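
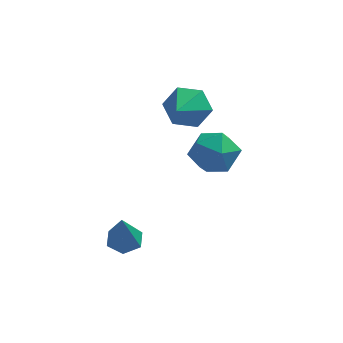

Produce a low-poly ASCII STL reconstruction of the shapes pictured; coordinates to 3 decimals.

solid 
facet normal 0.140 0.890 -0.434
outer loop
vertex 1.84 2.623 1.905
vertex 1.425 3.025 2.595
vertex 2.316 2.896 2.618
endloop
endfacet
facet normal 0.656 -0.738 -0.156
outer loop
vertex 1.84 2.623 1.905
vertex 2.316 2.896 2.618
vertex 1.235 1.815 3.185
endloop
endfacet
facet normal 0.140 0.890 -0.434
outer loop
vertex 2.316 2.896 2.618
vertex 1.425 3.025 2.595
vertex 1.901 3.298 3.308
endloop
endfacet
facet normal 0.690 -0.362 0.626
outer loop
vertex 2.316 2.896 2.618
vertex 1.901 3.298 3.308
vertex 1.235 1.815 3.185
endloop
endfacet
facet normal 0.140 0.890 -0.434
outer loop
vertex 1.901 3.298 3.308
vertex 1.425 3.025 2.595
vertex 1.011 3.427 3.285
endloop
endfacet
facet normal -0.035 -0.067 0.997
outer loop
vertex 1.901 3.298 3.308
vertex 1.011 3.427 3.285
vertex 1.235 1.815 3.185
endloop
endfacet
facet normal 0.140 0.890 -0.434
outer loop
vertex 1.011 3.427 3.285
vertex 1.425 3.025 2.595
vertex 0.535 3.154 2.572
endloop
endfacet
facet normal -0.796 -0.147 0.588
outer loop
vertex 1.011 3.427 3.285
vertex 0.535 3.154 2.572
vertex 1.235 1.815 3.185
endloop
endfacet
facet normal 0.140 0.890 -0.434
outer loop
vertex 0.535 3.154 2.572
vertex 1.425 3.025 2.595
vertex 0.95 2.752 1.881
endloop
endfacet
facet normal -0.830 -0.523 -0.194
outer loop
vertex 0.535 3.154 2.572
vertex 0.95 2.752 1.881
vertex 1.235 1.815 3.185
endloop
endfacet
facet normal 0.141 0.890 -0.434
outer loop
vertex 0.95 2.752 1.881
vertex 1.425 3.025 2.595
vertex 1.84 2.623 1.905
endloop
endfacet
facet normal -0.103 -0.818 -0.565
outer loop
vertex 0.95 2.752 1.881
vertex 1.84 2.623 1.905
vertex 1.235 1.815 3.185
endloop
endfacet
facet normal -0.226 0.971 0.075
outer loop
vertex 1.99 3.991 -0.294
vertex 1.782 3.866 0.697
vertex 2.727 4.109 0.401
endloop
endfacet
facet normal 0.267 0.863 -0.430
outer loop
vertex 1.99 3.991 -0.294
vertex 2.727 4.109 0.401
vertex 2.921 3.615 -0.47
endloop
endfacet
facet normal -0.006 0.412 -0.911
outer loop
vertex 1.99 3.991 -0.294
vertex 2.921 3.615 -0.47
vertex 2.095 3.067 -0.713
endloop
endfacet
facet normal -0.668 0.243 -0.704
outer loop
vertex 1.99 3.991 -0.294
vertex 2.095 3.067 -0.713
vertex 1.391 3.223 0.009
endloop
endfacet
facet normal -0.803 0.589 -0.094
outer loop
vertex 1.99 3.991 -0.294
vertex 1.391 3.223 0.009
vertex 1.782 3.866 0.697
endloop
endfacet
facet normal 0.829 0.545 -0.125
outer loop
vertex 2.921 3.615 -0.47
vertex 2.727 4.109 0.401
vertex 3.289 3.257 0.411
endloop
endfacet
facet normal 0.031 0.721 0.692
outer loop
vertex 2.727 4.109 0.401
vertex 1.782 3.866 0.697
vertex 2.585 3.413 1.133
endloop
endfacet
facet normal -0.903 0.101 0.418
outer loop
vertex 1.782 3.866 0.697
vertex 1.391 3.223 0.009
vertex 1.759 2.865 0.89
endloop
endfacet
facet normal -0.684 -0.458 -0.568
outer loop
vertex 1.391 3.223 0.009
vertex 2.095 3.067 -0.713
vertex 1.953 2.371 0.019
endloop
endfacet
facet normal 0.387 -0.183 -0.904
outer loop
vertex 2.095 3.067 -0.713
vertex 2.921 3.615 -0.47
vertex 2.898 2.614 -0.277
endloop
endfacet
facet normal 0.668 -0.243 0.704
outer loop
vertex 2.69 2.489 0.714
vertex 3.289 3.257 0.411
vertex 2.585 3.413 1.133
endloop
endfacet
facet normal 0.006 -0.412 0.911
outer loop
vertex 2.69 2.489 0.714
vertex 2.585 3.413 1.133
vertex 1.759 2.865 0.89
endloop
endfacet
facet normal -0.267 -0.863 0.430
outer loop
vertex 2.69 2.489 0.714
vertex 1.759 2.865 0.89
vertex 1.953 2.371 0.019
endloop
endfacet
facet normal 0.226 -0.971 -0.075
outer loop
vertex 2.69 2.489 0.714
vertex 1.953 2.371 0.019
vertex 2.898 2.614 -0.277
endloop
endfacet
facet normal 0.803 -0.589 0.094
outer loop
vertex 2.69 2.489 0.714
vertex 2.898 2.614 -0.277
vertex 3.289 3.257 0.411
endloop
endfacet
facet normal 0.684 0.458 0.568
outer loop
vertex 2.585 3.413 1.133
vertex 3.289 3.257 0.411
vertex 2.727 4.109 0.401
endloop
endfacet
facet normal -0.387 0.183 0.904
outer loop
vertex 1.759 2.865 0.89
vertex 2.585 3.413 1.133
vertex 1.782 3.866 0.697
endloop
endfacet
facet normal -0.829 -0.545 0.125
outer loop
vertex 1.953 2.371 0.019
vertex 1.759 2.865 0.89
vertex 1.391 3.223 0.009
endloop
endfacet
facet normal -0.031 -0.721 -0.692
outer loop
vertex 2.898 2.614 -0.277
vertex 1.953 2.371 0.019
vertex 2.095 3.067 -0.713
endloop
endfacet
facet normal 0.903 -0.101 -0.418
outer loop
vertex 3.289 3.257 0.411
vertex 2.898 2.614 -0.277
vertex 2.921 3.615 -0.47
endloop
endfacet
facet normal -0.033 0.420 -0.907
outer loop
vertex 0.446 -0.464 -1.405
vertex -0.089 -0.806 -1.544
vertex -0.141 -0.219 -1.27
endloop
endfacet
facet normal 0.418 0.655 0.630
outer loop
vertex 0.446 -0.464 -1.405
vertex -0.141 -0.219 -1.27
vertex -0.031 -1.534 0.024
endloop
endfacet
facet normal -0.035 0.420 -0.907
outer loop
vertex -0.141 -0.219 -1.27
vertex -0.089 -0.806 -1.544
vertex -0.676 -0.561 -1.408
endloop
endfacet
facet normal -0.528 0.573 0.627
outer loop
vertex -0.141 -0.219 -1.27
vertex -0.676 -0.561 -1.408
vertex -0.031 -1.534 0.024
endloop
endfacet
facet normal -0.034 0.422 -0.906
outer loop
vertex -0.676 -0.561 -1.408
vertex -0.089 -0.806 -1.544
vertex -0.624 -1.148 -1.683
endloop
endfacet
facet normal -0.937 -0.213 0.277
outer loop
vertex -0.676 -0.561 -1.408
vertex -0.624 -1.148 -1.683
vertex -0.031 -1.534 0.024
endloop
endfacet
facet normal -0.034 0.422 -0.906
outer loop
vertex -0.624 -1.148 -1.683
vertex -0.089 -0.806 -1.544
vertex -0.038 -1.393 -1.819
endloop
endfacet
facet normal -0.398 -0.915 -0.068
outer loop
vertex -0.624 -1.148 -1.683
vertex -0.038 -1.393 -1.819
vertex -0.031 -1.534 0.024
endloop
endfacet
facet normal -0.034 0.422 -0.906
outer loop
vertex -0.038 -1.393 -1.819
vertex -0.089 -0.806 -1.544
vertex 0.497 -1.051 -1.68
endloop
endfacet
facet normal 0.550 -0.833 -0.066
outer loop
vertex -0.038 -1.393 -1.819
vertex 0.497 -1.051 -1.68
vertex -0.031 -1.534 0.024
endloop
endfacet
facet normal -0.034 0.422 -0.906
outer loop
vertex 0.497 -1.051 -1.68
vertex -0.089 -0.806 -1.544
vertex 0.446 -0.464 -1.405
endloop
endfacet
facet normal 0.958 -0.049 0.283
outer loop
vertex 0.497 -1.051 -1.68
vertex 0.446 -0.464 -1.405
vertex -0.031 -1.534 0.024
endloop
endfacet

endsolid


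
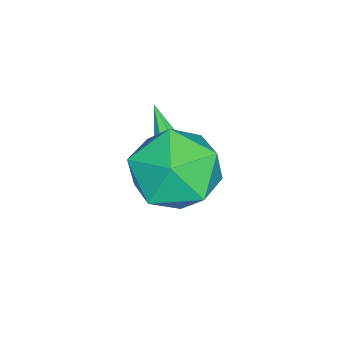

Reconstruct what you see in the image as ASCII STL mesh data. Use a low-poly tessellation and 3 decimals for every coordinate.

solid 
facet normal 0.278 0.403 -0.872
outer loop
vertex 2.336 -3.675 0.731
vertex 1.994 -3.253 0.817
vertex 2.522 -3.302 0.963
endloop
endfacet
facet normal 0.773 -0.565 0.288
outer loop
vertex 2.336 -3.675 0.731
vertex 2.522 -3.302 0.963
vertex 1.486 -3.987 2.403
endloop
endfacet
facet normal 0.278 0.403 -0.872
outer loop
vertex 2.522 -3.302 0.963
vertex 1.994 -3.253 0.817
vertex 2.31 -2.892 1.085
endloop
endfacet
facet normal 0.748 0.199 0.633
outer loop
vertex 2.522 -3.302 0.963
vertex 2.31 -2.892 1.085
vertex 1.486 -3.987 2.403
endloop
endfacet
facet normal 0.279 0.403 -0.872
outer loop
vertex 2.31 -2.892 1.085
vertex 1.994 -3.253 0.817
vertex 1.86 -2.754 1.005
endloop
endfacet
facet normal 0.105 0.732 0.673
outer loop
vertex 2.31 -2.892 1.085
vertex 1.86 -2.754 1.005
vertex 1.486 -3.987 2.403
endloop
endfacet
facet normal 0.279 0.403 -0.871
outer loop
vertex 1.86 -2.754 1.005
vertex 1.994 -3.253 0.817
vertex 1.511 -2.992 0.783
endloop
endfacet
facet normal -0.674 0.634 0.379
outer loop
vertex 1.86 -2.754 1.005
vertex 1.511 -2.992 0.783
vertex 1.486 -3.987 2.403
endloop
endfacet
facet normal 0.279 0.402 -0.872
outer loop
vertex 1.511 -2.992 0.783
vertex 1.994 -3.253 0.817
vertex 1.526 -3.427 0.587
endloop
endfacet
facet normal -0.999 -0.022 -0.029
outer loop
vertex 1.511 -2.992 0.783
vertex 1.526 -3.427 0.587
vertex 1.486 -3.987 2.403
endloop
endfacet
facet normal 0.279 0.403 -0.872
outer loop
vertex 1.526 -3.427 0.587
vertex 1.994 -3.253 0.817
vertex 1.893 -3.731 0.564
endloop
endfacet
facet normal -0.628 -0.740 -0.242
outer loop
vertex 1.526 -3.427 0.587
vertex 1.893 -3.731 0.564
vertex 1.486 -3.987 2.403
endloop
endfacet
facet normal 0.278 0.403 -0.872
outer loop
vertex 1.893 -3.731 0.564
vertex 1.994 -3.253 0.817
vertex 2.336 -3.675 0.731
endloop
endfacet
facet normal 0.162 -0.982 -0.101
outer loop
vertex 1.893 -3.731 0.564
vertex 2.336 -3.675 0.731
vertex 1.486 -3.987 2.403
endloop
endfacet
facet normal -0.572 0.327 0.752
outer loop
vertex 2.873 -2.512 3.089
vertex 3.554 -2.93 3.789
vertex 3.684 -1.931 3.453
endloop
endfacet
facet normal -0.626 0.758 0.185
outer loop
vertex 2.873 -2.512 3.089
vertex 3.684 -1.931 3.453
vertex 3.424 -1.894 2.424
endloop
endfacet
facet normal -0.855 0.367 -0.367
outer loop
vertex 2.873 -2.512 3.089
vertex 3.424 -1.894 2.424
vertex 3.134 -2.87 2.123
endloop
endfacet
facet normal -0.942 -0.304 -0.142
outer loop
vertex 2.873 -2.512 3.089
vertex 3.134 -2.87 2.123
vertex 3.214 -3.511 2.967
endloop
endfacet
facet normal -0.767 -0.329 0.550
outer loop
vertex 2.873 -2.512 3.089
vertex 3.214 -3.511 2.967
vertex 3.554 -2.93 3.789
endloop
endfacet
facet normal 0.026 0.999 0.029
outer loop
vertex 3.424 -1.894 2.424
vertex 3.684 -1.931 3.453
vertex 4.446 -1.929 2.713
endloop
endfacet
facet normal 0.113 0.303 0.946
outer loop
vertex 3.684 -1.931 3.453
vertex 3.554 -2.93 3.789
vertex 4.526 -2.57 3.557
endloop
endfacet
facet normal -0.201 -0.759 0.620
outer loop
vertex 3.554 -2.93 3.789
vertex 3.214 -3.511 2.967
vertex 4.236 -3.546 3.256
endloop
endfacet
facet normal -0.484 -0.719 -0.500
outer loop
vertex 3.214 -3.511 2.967
vertex 3.134 -2.87 2.123
vertex 3.976 -3.509 2.227
endloop
endfacet
facet normal -0.343 0.368 -0.864
outer loop
vertex 3.134 -2.87 2.123
vertex 3.424 -1.894 2.424
vertex 4.106 -2.51 1.891
endloop
endfacet
facet normal 0.942 0.304 0.142
outer loop
vertex 4.787 -2.928 2.591
vertex 4.446 -1.929 2.713
vertex 4.526 -2.57 3.557
endloop
endfacet
facet normal 0.855 -0.367 0.367
outer loop
vertex 4.787 -2.928 2.591
vertex 4.526 -2.57 3.557
vertex 4.236 -3.546 3.256
endloop
endfacet
facet normal 0.626 -0.758 -0.185
outer loop
vertex 4.787 -2.928 2.591
vertex 4.236 -3.546 3.256
vertex 3.976 -3.509 2.227
endloop
endfacet
facet normal 0.572 -0.327 -0.752
outer loop
vertex 4.787 -2.928 2.591
vertex 3.976 -3.509 2.227
vertex 4.106 -2.51 1.891
endloop
endfacet
facet normal 0.767 0.329 -0.550
outer loop
vertex 4.787 -2.928 2.591
vertex 4.106 -2.51 1.891
vertex 4.446 -1.929 2.713
endloop
endfacet
facet normal 0.484 0.719 0.500
outer loop
vertex 4.526 -2.57 3.557
vertex 4.446 -1.929 2.713
vertex 3.684 -1.931 3.453
endloop
endfacet
facet normal 0.343 -0.368 0.864
outer loop
vertex 4.236 -3.546 3.256
vertex 4.526 -2.57 3.557
vertex 3.554 -2.93 3.789
endloop
endfacet
facet normal -0.026 -0.999 -0.029
outer loop
vertex 3.976 -3.509 2.227
vertex 4.236 -3.546 3.256
vertex 3.214 -3.511 2.967
endloop
endfacet
facet normal -0.113 -0.303 -0.946
outer loop
vertex 4.106 -2.51 1.891
vertex 3.976 -3.509 2.227
vertex 3.134 -2.87 2.123
endloop
endfacet
facet normal 0.201 0.759 -0.620
outer loop
vertex 4.446 -1.929 2.713
vertex 4.106 -2.51 1.891
vertex 3.424 -1.894 2.424
endloop
endfacet

endsolid


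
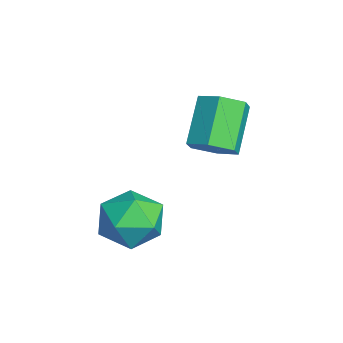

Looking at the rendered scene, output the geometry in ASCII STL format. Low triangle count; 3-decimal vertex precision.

solid 
facet normal -0.313 0.926 -0.210
outer loop
vertex -1.912 1.279 -0.439
vertex -2.62 1.082 -0.254
vertex -2.153 1.359 0.274
endloop
endfacet
facet normal 0.365 0.931 0.019
outer loop
vertex -1.912 1.279 -0.439
vertex -2.153 1.359 0.274
vertex -1.459 1.09 0.137
endloop
endfacet
facet normal 0.747 0.516 -0.418
outer loop
vertex -1.912 1.279 -0.439
vertex -1.459 1.09 0.137
vertex -1.496 0.647 -0.476
endloop
endfacet
facet normal 0.307 0.256 -0.916
outer loop
vertex -1.912 1.279 -0.439
vertex -1.496 0.647 -0.476
vertex -2.214 0.643 -0.718
endloop
endfacet
facet normal -0.348 0.510 -0.787
outer loop
vertex -1.912 1.279 -0.439
vertex -2.214 0.643 -0.718
vertex -2.62 1.082 -0.254
endloop
endfacet
facet normal 0.380 0.639 0.669
outer loop
vertex -1.459 1.09 0.137
vertex -2.153 1.359 0.274
vertex -1.886 0.777 0.678
endloop
endfacet
facet normal -0.714 0.633 0.300
outer loop
vertex -2.153 1.359 0.274
vertex -2.62 1.082 -0.254
vertex -2.604 0.773 0.436
endloop
endfacet
facet normal -0.772 -0.043 -0.634
outer loop
vertex -2.62 1.082 -0.254
vertex -2.214 0.643 -0.718
vertex -2.641 0.33 -0.177
endloop
endfacet
facet normal 0.287 -0.454 -0.844
outer loop
vertex -2.214 0.643 -0.718
vertex -1.496 0.647 -0.476
vertex -1.947 0.061 -0.314
endloop
endfacet
facet normal 0.999 -0.032 -0.037
outer loop
vertex -1.496 0.647 -0.476
vertex -1.459 1.09 0.137
vertex -1.48 0.338 0.214
endloop
endfacet
facet normal -0.307 -0.256 0.916
outer loop
vertex -2.188 0.141 0.399
vertex -1.886 0.777 0.678
vertex -2.604 0.773 0.436
endloop
endfacet
facet normal -0.747 -0.516 0.418
outer loop
vertex -2.188 0.141 0.399
vertex -2.604 0.773 0.436
vertex -2.641 0.33 -0.177
endloop
endfacet
facet normal -0.365 -0.931 -0.019
outer loop
vertex -2.188 0.141 0.399
vertex -2.641 0.33 -0.177
vertex -1.947 0.061 -0.314
endloop
endfacet
facet normal 0.313 -0.926 0.210
outer loop
vertex -2.188 0.141 0.399
vertex -1.947 0.061 -0.314
vertex -1.48 0.338 0.214
endloop
endfacet
facet normal 0.348 -0.510 0.787
outer loop
vertex -2.188 0.141 0.399
vertex -1.48 0.338 0.214
vertex -1.886 0.777 0.678
endloop
endfacet
facet normal -0.287 0.454 0.844
outer loop
vertex -2.604 0.773 0.436
vertex -1.886 0.777 0.678
vertex -2.153 1.359 0.274
endloop
endfacet
facet normal -0.999 0.032 0.037
outer loop
vertex -2.641 0.33 -0.177
vertex -2.604 0.773 0.436
vertex -2.62 1.082 -0.254
endloop
endfacet
facet normal -0.380 -0.639 -0.669
outer loop
vertex -1.947 0.061 -0.314
vertex -2.641 0.33 -0.177
vertex -2.214 0.643 -0.718
endloop
endfacet
facet normal 0.714 -0.633 -0.300
outer loop
vertex -1.48 0.338 0.214
vertex -1.947 0.061 -0.314
vertex -1.496 0.647 -0.476
endloop
endfacet
facet normal 0.772 0.043 0.634
outer loop
vertex -1.886 0.777 0.678
vertex -1.48 0.338 0.214
vertex -1.459 1.09 0.137
endloop
endfacet
facet normal 0.640 -0.288 -0.712
outer loop
vertex -2.87 2.35 1.442
vertex -3.246 2.503 1.042
vertex -2.864 2.88 1.233
endloop
endfacet
facet normal 0.768 0.227 0.599
outer loop
vertex -2.87 2.35 1.442
vertex -2.864 2.88 1.233
vertex -3.658 2.704 2.318
endloop
endfacet
facet normal 0.768 0.227 0.599
outer loop
vertex -3.658 2.704 2.318
vertex -2.864 2.88 1.233
vertex -3.652 3.234 2.109
endloop
endfacet
facet normal -0.640 0.288 0.712
outer loop
vertex -3.658 2.704 2.318
vertex -3.652 3.234 2.109
vertex -4.034 2.857 1.918
endloop
endfacet
facet normal 0.640 -0.288 -0.712
outer loop
vertex -2.864 2.88 1.233
vertex -3.246 2.503 1.042
vertex -3.24 3.033 0.833
endloop
endfacet
facet normal 0.393 0.919 -0.018
outer loop
vertex -2.864 2.88 1.233
vertex -3.24 3.033 0.833
vertex -3.652 3.234 2.109
endloop
endfacet
facet normal 0.393 0.919 -0.018
outer loop
vertex -3.652 3.234 2.109
vertex -3.24 3.033 0.833
vertex -4.028 3.387 1.709
endloop
endfacet
facet normal -0.640 0.288 0.712
outer loop
vertex -3.652 3.234 2.109
vertex -4.028 3.387 1.709
vertex -4.034 2.857 1.918
endloop
endfacet
facet normal 0.640 -0.288 -0.712
outer loop
vertex -3.24 3.033 0.833
vertex -3.246 2.503 1.042
vertex -3.622 2.656 0.642
endloop
endfacet
facet normal -0.375 0.692 -0.617
outer loop
vertex -3.24 3.033 0.833
vertex -3.622 2.656 0.642
vertex -4.028 3.387 1.709
endloop
endfacet
facet normal -0.375 0.692 -0.617
outer loop
vertex -4.028 3.387 1.709
vertex -3.622 2.656 0.642
vertex -4.41 3.01 1.518
endloop
endfacet
facet normal -0.640 0.288 0.712
outer loop
vertex -4.028 3.387 1.709
vertex -4.41 3.01 1.518
vertex -4.034 2.857 1.918
endloop
endfacet
facet normal 0.640 -0.288 -0.712
outer loop
vertex -3.622 2.656 0.642
vertex -3.246 2.503 1.042
vertex -3.628 2.126 0.851
endloop
endfacet
facet normal -0.768 -0.227 -0.599
outer loop
vertex -3.622 2.656 0.642
vertex -3.628 2.126 0.851
vertex -4.41 3.01 1.518
endloop
endfacet
facet normal -0.768 -0.227 -0.599
outer loop
vertex -4.41 3.01 1.518
vertex -3.628 2.126 0.851
vertex -4.416 2.48 1.727
endloop
endfacet
facet normal -0.640 0.288 0.712
outer loop
vertex -4.41 3.01 1.518
vertex -4.416 2.48 1.727
vertex -4.034 2.857 1.918
endloop
endfacet
facet normal 0.640 -0.288 -0.712
outer loop
vertex -3.628 2.126 0.851
vertex -3.246 2.503 1.042
vertex -3.252 1.973 1.251
endloop
endfacet
facet normal -0.393 -0.919 0.018
outer loop
vertex -3.628 2.126 0.851
vertex -3.252 1.973 1.251
vertex -4.416 2.48 1.727
endloop
endfacet
facet normal -0.393 -0.919 0.018
outer loop
vertex -4.416 2.48 1.727
vertex -3.252 1.973 1.251
vertex -4.04 2.327 2.127
endloop
endfacet
facet normal -0.640 0.288 0.712
outer loop
vertex -4.416 2.48 1.727
vertex -4.04 2.327 2.127
vertex -4.034 2.857 1.918
endloop
endfacet
facet normal 0.640 -0.288 -0.712
outer loop
vertex -3.252 1.973 1.251
vertex -3.246 2.503 1.042
vertex -2.87 2.35 1.442
endloop
endfacet
facet normal 0.375 -0.692 0.617
outer loop
vertex -3.252 1.973 1.251
vertex -2.87 2.35 1.442
vertex -4.04 2.327 2.127
endloop
endfacet
facet normal 0.375 -0.692 0.617
outer loop
vertex -4.04 2.327 2.127
vertex -2.87 2.35 1.442
vertex -3.658 2.704 2.318
endloop
endfacet
facet normal -0.640 0.288 0.712
outer loop
vertex -4.04 2.327 2.127
vertex -3.658 2.704 2.318
vertex -4.034 2.857 1.918
endloop
endfacet

endsolid


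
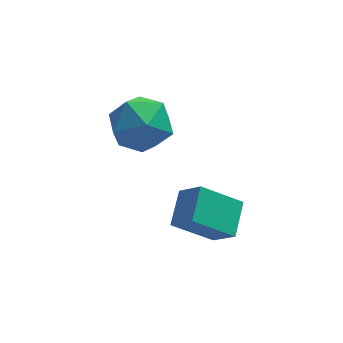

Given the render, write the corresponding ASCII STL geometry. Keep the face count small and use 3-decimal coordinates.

solid 
facet normal -0.318 -0.912 0.258
outer loop
vertex -4.543 -0.466 -0.112
vertex -3.742 -0.913 -0.706
vertex -3.573 -0.674 0.348
endloop
endfacet
facet normal -0.460 -0.438 0.772
outer loop
vertex -4.543 -0.466 -0.112
vertex -3.573 -0.674 0.348
vertex -4.093 0.262 0.569
endloop
endfacet
facet normal -0.867 0.075 0.493
outer loop
vertex -4.543 -0.466 -0.112
vertex -4.093 0.262 0.569
vertex -4.584 0.601 -0.347
endloop
endfacet
facet normal -0.977 -0.081 -0.196
outer loop
vertex -4.543 -0.466 -0.112
vertex -4.584 0.601 -0.347
vertex -4.366 -0.125 -1.136
endloop
endfacet
facet normal -0.638 -0.691 -0.340
outer loop
vertex -4.543 -0.466 -0.112
vertex -4.366 -0.125 -1.136
vertex -3.742 -0.913 -0.706
endloop
endfacet
facet normal 0.157 -0.143 0.977
outer loop
vertex -4.093 0.262 0.569
vertex -3.573 -0.674 0.348
vertex -3.014 0.265 0.396
endloop
endfacet
facet normal 0.387 -0.911 0.144
outer loop
vertex -3.573 -0.674 0.348
vertex -3.742 -0.913 -0.706
vertex -2.796 -0.461 -0.393
endloop
endfacet
facet normal -0.130 -0.553 -0.823
outer loop
vertex -3.742 -0.913 -0.706
vertex -4.366 -0.125 -1.136
vertex -3.287 -0.122 -1.309
endloop
endfacet
facet normal -0.681 0.435 -0.589
outer loop
vertex -4.366 -0.125 -1.136
vertex -4.584 0.601 -0.347
vertex -3.807 0.814 -1.088
endloop
endfacet
facet normal -0.502 0.688 0.524
outer loop
vertex -4.584 0.601 -0.347
vertex -4.093 0.262 0.569
vertex -3.638 1.053 -0.034
endloop
endfacet
facet normal 0.977 0.081 0.196
outer loop
vertex -2.837 0.606 -0.628
vertex -3.014 0.265 0.396
vertex -2.796 -0.461 -0.393
endloop
endfacet
facet normal 0.867 -0.075 -0.493
outer loop
vertex -2.837 0.606 -0.628
vertex -2.796 -0.461 -0.393
vertex -3.287 -0.122 -1.309
endloop
endfacet
facet normal 0.460 0.438 -0.772
outer loop
vertex -2.837 0.606 -0.628
vertex -3.287 -0.122 -1.309
vertex -3.807 0.814 -1.088
endloop
endfacet
facet normal 0.318 0.912 -0.258
outer loop
vertex -2.837 0.606 -0.628
vertex -3.807 0.814 -1.088
vertex -3.638 1.053 -0.034
endloop
endfacet
facet normal 0.638 0.691 0.340
outer loop
vertex -2.837 0.606 -0.628
vertex -3.638 1.053 -0.034
vertex -3.014 0.265 0.396
endloop
endfacet
facet normal 0.681 -0.435 0.589
outer loop
vertex -2.796 -0.461 -0.393
vertex -3.014 0.265 0.396
vertex -3.573 -0.674 0.348
endloop
endfacet
facet normal 0.502 -0.688 -0.524
outer loop
vertex -3.287 -0.122 -1.309
vertex -2.796 -0.461 -0.393
vertex -3.742 -0.913 -0.706
endloop
endfacet
facet normal -0.157 0.143 -0.977
outer loop
vertex -3.807 0.814 -1.088
vertex -3.287 -0.122 -1.309
vertex -4.366 -0.125 -1.136
endloop
endfacet
facet normal -0.387 0.911 -0.144
outer loop
vertex -3.638 1.053 -0.034
vertex -3.807 0.814 -1.088
vertex -4.584 0.601 -0.347
endloop
endfacet
facet normal 0.130 0.553 0.823
outer loop
vertex -3.014 0.265 0.396
vertex -3.638 1.053 -0.034
vertex -4.093 0.262 0.569
endloop
endfacet
facet normal -0.518 0.491 -0.701
outer loop
vertex -2.807 -2.202 -1.31
vertex -1.589 -2.216 -2.219
vertex -3.164 -3.239 -1.772
endloop
endfacet
facet normal -0.802 0.010 0.597
outer loop
vertex -2.611 -3.764 -1.021
vertex -2.807 -2.202 -1.31
vertex -3.164 -3.239 -1.772
endloop
endfacet
facet normal -0.518 0.491 -0.701
outer loop
vertex -3.164 -3.239 -1.772
vertex -1.589 -2.216 -2.219
vertex -1.946 -3.253 -2.681
endloop
endfacet
facet normal -0.300 -0.871 -0.388
outer loop
vertex -1.946 -3.253 -2.681
vertex -2.611 -3.764 -1.021
vertex -3.164 -3.239 -1.772
endloop
endfacet
facet normal 0.300 0.871 0.388
outer loop
vertex -2.807 -2.202 -1.31
vertex -1.036 -2.741 -1.468
vertex -1.589 -2.216 -2.219
endloop
endfacet
facet normal -0.802 0.010 0.597
outer loop
vertex -2.254 -2.727 -0.559
vertex -2.807 -2.202 -1.31
vertex -2.611 -3.764 -1.021
endloop
endfacet
facet normal 0.300 0.871 0.388
outer loop
vertex -2.254 -2.727 -0.559
vertex -1.036 -2.741 -1.468
vertex -2.807 -2.202 -1.31
endloop
endfacet
facet normal 0.802 -0.010 -0.597
outer loop
vertex -1.589 -2.216 -2.219
vertex -1.036 -2.741 -1.468
vertex -1.946 -3.253 -2.681
endloop
endfacet
facet normal -0.300 -0.871 -0.388
outer loop
vertex -1.393 -3.778 -1.93
vertex -2.611 -3.764 -1.021
vertex -1.946 -3.253 -2.681
endloop
endfacet
facet normal 0.802 -0.010 -0.597
outer loop
vertex -1.946 -3.253 -2.681
vertex -1.036 -2.741 -1.468
vertex -1.393 -3.778 -1.93
endloop
endfacet
facet normal 0.518 -0.491 0.701
outer loop
vertex -1.393 -3.778 -1.93
vertex -2.254 -2.727 -0.559
vertex -2.611 -3.764 -1.021
endloop
endfacet
facet normal 0.518 -0.491 0.701
outer loop
vertex -1.036 -2.741 -1.468
vertex -2.254 -2.727 -0.559
vertex -1.393 -3.778 -1.93
endloop
endfacet

endsolid


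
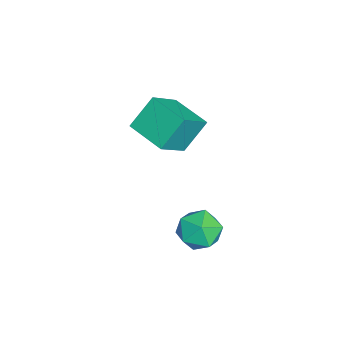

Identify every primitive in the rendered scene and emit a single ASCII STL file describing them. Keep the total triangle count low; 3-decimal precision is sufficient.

solid 
facet normal -0.626 0.455 -0.633
outer loop
vertex -5.201 -0.366 -0.161
vertex -3.839 1.063 -0.479
vertex -4.494 -1.354 -1.57
endloop
endfacet
facet normal -0.681 -0.715 0.159
outer loop
vertex -3.161 -2.323 -0.221
vertex -5.201 -0.366 -0.161
vertex -4.494 -1.354 -1.57
endloop
endfacet
facet normal -0.626 0.455 -0.633
outer loop
vertex -4.494 -1.354 -1.57
vertex -3.839 1.063 -0.479
vertex -3.132 0.076 -1.888
endloop
endfacet
facet normal 0.381 -0.531 -0.757
outer loop
vertex -3.132 0.076 -1.888
vertex -3.161 -2.323 -0.221
vertex -4.494 -1.354 -1.57
endloop
endfacet
facet normal -0.380 0.531 0.757
outer loop
vertex -5.201 -0.366 -0.161
vertex -2.506 0.094 0.87
vertex -3.839 1.063 -0.479
endloop
endfacet
facet normal -0.681 -0.715 0.159
outer loop
vertex -3.868 -1.336 1.188
vertex -5.201 -0.366 -0.161
vertex -3.161 -2.323 -0.221
endloop
endfacet
facet normal -0.380 0.531 0.757
outer loop
vertex -3.868 -1.336 1.188
vertex -2.506 0.094 0.87
vertex -5.201 -0.366 -0.161
endloop
endfacet
facet normal 0.681 0.715 -0.159
outer loop
vertex -3.839 1.063 -0.479
vertex -2.506 0.094 0.87
vertex -3.132 0.076 -1.888
endloop
endfacet
facet normal 0.380 -0.531 -0.757
outer loop
vertex -1.799 -0.894 -0.539
vertex -3.161 -2.323 -0.221
vertex -3.132 0.076 -1.888
endloop
endfacet
facet normal 0.681 0.715 -0.159
outer loop
vertex -3.132 0.076 -1.888
vertex -2.506 0.094 0.87
vertex -1.799 -0.894 -0.539
endloop
endfacet
facet normal 0.626 -0.456 0.633
outer loop
vertex -1.799 -0.894 -0.539
vertex -3.868 -1.336 1.188
vertex -3.161 -2.323 -0.221
endloop
endfacet
facet normal 0.626 -0.455 0.633
outer loop
vertex -2.506 0.094 0.87
vertex -3.868 -1.336 1.188
vertex -1.799 -0.894 -0.539
endloop
endfacet
facet normal -0.887 0.174 0.429
outer loop
vertex 0.237 1.515 -3.384
vertex 0.127 0.397 -3.158
vertex 0.631 1.088 -2.396
endloop
endfacet
facet normal -0.456 0.736 0.500
outer loop
vertex 0.237 1.515 -3.384
vertex 0.631 1.088 -2.396
vertex 1.249 1.862 -2.972
endloop
endfacet
facet normal -0.264 0.952 -0.153
outer loop
vertex 0.237 1.515 -3.384
vertex 1.249 1.862 -2.972
vertex 1.128 1.648 -4.092
endloop
endfacet
facet normal -0.577 0.522 -0.628
outer loop
vertex 0.237 1.515 -3.384
vertex 1.128 1.648 -4.092
vertex 0.435 0.743 -4.207
endloop
endfacet
facet normal -0.962 0.040 -0.269
outer loop
vertex 0.237 1.515 -3.384
vertex 0.435 0.743 -4.207
vertex 0.127 0.397 -3.158
endloop
endfacet
facet normal 0.132 0.522 0.843
outer loop
vertex 1.249 1.862 -2.972
vertex 0.631 1.088 -2.396
vertex 1.765 0.957 -2.493
endloop
endfacet
facet normal -0.565 -0.389 0.727
outer loop
vertex 0.631 1.088 -2.396
vertex 0.127 0.397 -3.158
vertex 1.072 0.052 -2.608
endloop
endfacet
facet normal -0.688 -0.605 -0.401
outer loop
vertex 0.127 0.397 -3.158
vertex 0.435 0.743 -4.207
vertex 0.951 -0.162 -3.728
endloop
endfacet
facet normal -0.064 0.174 -0.983
outer loop
vertex 0.435 0.743 -4.207
vertex 1.128 1.648 -4.092
vertex 1.569 0.612 -4.304
endloop
endfacet
facet normal 0.443 0.871 -0.214
outer loop
vertex 1.128 1.648 -4.092
vertex 1.249 1.862 -2.972
vertex 2.073 1.303 -3.542
endloop
endfacet
facet normal 0.577 -0.522 0.628
outer loop
vertex 1.963 0.185 -3.316
vertex 1.765 0.957 -2.493
vertex 1.072 0.052 -2.608
endloop
endfacet
facet normal 0.264 -0.952 0.153
outer loop
vertex 1.963 0.185 -3.316
vertex 1.072 0.052 -2.608
vertex 0.951 -0.162 -3.728
endloop
endfacet
facet normal 0.456 -0.736 -0.500
outer loop
vertex 1.963 0.185 -3.316
vertex 0.951 -0.162 -3.728
vertex 1.569 0.612 -4.304
endloop
endfacet
facet normal 0.887 -0.174 -0.429
outer loop
vertex 1.963 0.185 -3.316
vertex 1.569 0.612 -4.304
vertex 2.073 1.303 -3.542
endloop
endfacet
facet normal 0.962 -0.040 0.269
outer loop
vertex 1.963 0.185 -3.316
vertex 2.073 1.303 -3.542
vertex 1.765 0.957 -2.493
endloop
endfacet
facet normal 0.064 -0.174 0.983
outer loop
vertex 1.072 0.052 -2.608
vertex 1.765 0.957 -2.493
vertex 0.631 1.088 -2.396
endloop
endfacet
facet normal -0.443 -0.871 0.214
outer loop
vertex 0.951 -0.162 -3.728
vertex 1.072 0.052 -2.608
vertex 0.127 0.397 -3.158
endloop
endfacet
facet normal -0.132 -0.522 -0.843
outer loop
vertex 1.569 0.612 -4.304
vertex 0.951 -0.162 -3.728
vertex 0.435 0.743 -4.207
endloop
endfacet
facet normal 0.565 0.389 -0.727
outer loop
vertex 2.073 1.303 -3.542
vertex 1.569 0.612 -4.304
vertex 1.128 1.648 -4.092
endloop
endfacet
facet normal 0.688 0.605 0.401
outer loop
vertex 1.765 0.957 -2.493
vertex 2.073 1.303 -3.542
vertex 1.249 1.862 -2.972
endloop
endfacet

endsolid


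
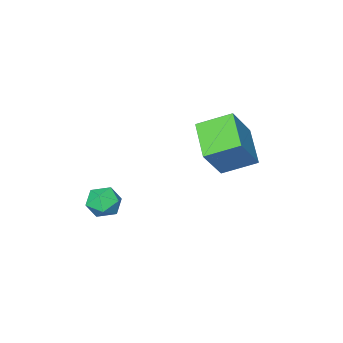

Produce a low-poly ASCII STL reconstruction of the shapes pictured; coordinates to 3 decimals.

solid 
facet normal -0.884 -0.274 0.377
outer loop
vertex 0.508 -2.284 -1.794
vertex 0.835 -3.164 -1.667
vertex 0.929 -2.52 -0.979
endloop
endfacet
facet normal -0.754 0.415 0.510
outer loop
vertex 0.508 -2.284 -1.794
vertex 0.929 -2.52 -0.979
vertex 1.115 -1.685 -1.384
endloop
endfacet
facet normal -0.657 0.745 -0.116
outer loop
vertex 0.508 -2.284 -1.794
vertex 1.115 -1.685 -1.384
vertex 1.136 -1.812 -2.321
endloop
endfacet
facet normal -0.728 0.259 -0.635
outer loop
vertex 0.508 -2.284 -1.794
vertex 1.136 -1.812 -2.321
vertex 0.963 -2.726 -2.496
endloop
endfacet
facet normal -0.868 -0.370 -0.330
outer loop
vertex 0.508 -2.284 -1.794
vertex 0.963 -2.726 -2.496
vertex 0.835 -3.164 -1.667
endloop
endfacet
facet normal -0.143 0.458 0.878
outer loop
vertex 1.115 -1.685 -1.384
vertex 0.929 -2.52 -0.979
vertex 1.817 -2.194 -1.004
endloop
endfacet
facet normal -0.355 -0.658 0.664
outer loop
vertex 0.929 -2.52 -0.979
vertex 0.835 -3.164 -1.667
vertex 1.644 -3.108 -1.179
endloop
endfacet
facet normal -0.329 -0.813 -0.480
outer loop
vertex 0.835 -3.164 -1.667
vertex 0.963 -2.726 -2.496
vertex 1.665 -3.235 -2.116
endloop
endfacet
facet normal -0.103 0.206 -0.973
outer loop
vertex 0.963 -2.726 -2.496
vertex 1.136 -1.812 -2.321
vertex 1.851 -2.4 -2.521
endloop
endfacet
facet normal 0.012 0.991 -0.134
outer loop
vertex 1.136 -1.812 -2.321
vertex 1.115 -1.685 -1.384
vertex 1.945 -1.756 -1.833
endloop
endfacet
facet normal 0.728 -0.259 0.635
outer loop
vertex 2.272 -2.636 -1.706
vertex 1.817 -2.194 -1.004
vertex 1.644 -3.108 -1.179
endloop
endfacet
facet normal 0.657 -0.745 0.116
outer loop
vertex 2.272 -2.636 -1.706
vertex 1.644 -3.108 -1.179
vertex 1.665 -3.235 -2.116
endloop
endfacet
facet normal 0.754 -0.415 -0.510
outer loop
vertex 2.272 -2.636 -1.706
vertex 1.665 -3.235 -2.116
vertex 1.851 -2.4 -2.521
endloop
endfacet
facet normal 0.884 0.274 -0.377
outer loop
vertex 2.272 -2.636 -1.706
vertex 1.851 -2.4 -2.521
vertex 1.945 -1.756 -1.833
endloop
endfacet
facet normal 0.868 0.370 0.330
outer loop
vertex 2.272 -2.636 -1.706
vertex 1.945 -1.756 -1.833
vertex 1.817 -2.194 -1.004
endloop
endfacet
facet normal 0.103 -0.206 0.973
outer loop
vertex 1.644 -3.108 -1.179
vertex 1.817 -2.194 -1.004
vertex 0.929 -2.52 -0.979
endloop
endfacet
facet normal -0.012 -0.991 0.134
outer loop
vertex 1.665 -3.235 -2.116
vertex 1.644 -3.108 -1.179
vertex 0.835 -3.164 -1.667
endloop
endfacet
facet normal 0.143 -0.458 -0.878
outer loop
vertex 1.851 -2.4 -2.521
vertex 1.665 -3.235 -2.116
vertex 0.963 -2.726 -2.496
endloop
endfacet
facet normal 0.355 0.658 -0.664
outer loop
vertex 1.945 -1.756 -1.833
vertex 1.851 -2.4 -2.521
vertex 1.136 -1.812 -2.321
endloop
endfacet
facet normal 0.329 0.813 0.480
outer loop
vertex 1.817 -2.194 -1.004
vertex 1.945 -1.756 -1.833
vertex 1.115 -1.685 -1.384
endloop
endfacet
facet normal -0.683 0.601 0.416
outer loop
vertex -2.245 2.225 4.918
vertex -1.338 3.9 3.988
vertex -3.465 1.974 3.276
endloop
endfacet
facet normal -0.427 -0.791 0.438
outer loop
vertex -2.242 0.9 2.532
vertex -2.245 2.225 4.918
vertex -3.465 1.974 3.276
endloop
endfacet
facet normal -0.683 0.600 0.416
outer loop
vertex -3.465 1.974 3.276
vertex -1.338 3.9 3.988
vertex -2.558 3.65 2.347
endloop
endfacet
facet normal -0.592 -0.122 -0.797
outer loop
vertex -2.558 3.65 2.347
vertex -2.242 0.9 2.532
vertex -3.465 1.974 3.276
endloop
endfacet
facet normal 0.592 0.122 0.797
outer loop
vertex -2.245 2.225 4.918
vertex -0.115 2.826 3.244
vertex -1.338 3.9 3.988
endloop
endfacet
facet normal -0.428 -0.790 0.438
outer loop
vertex -1.022 1.15 4.173
vertex -2.245 2.225 4.918
vertex -2.242 0.9 2.532
endloop
endfacet
facet normal 0.592 0.121 0.797
outer loop
vertex -1.022 1.15 4.173
vertex -0.115 2.826 3.244
vertex -2.245 2.225 4.918
endloop
endfacet
facet normal 0.428 0.791 -0.438
outer loop
vertex -1.338 3.9 3.988
vertex -0.115 2.826 3.244
vertex -2.558 3.65 2.347
endloop
endfacet
facet normal -0.592 -0.122 -0.797
outer loop
vertex -1.335 2.575 1.602
vertex -2.242 0.9 2.532
vertex -2.558 3.65 2.347
endloop
endfacet
facet normal 0.428 0.790 -0.439
outer loop
vertex -2.558 3.65 2.347
vertex -0.115 2.826 3.244
vertex -1.335 2.575 1.602
endloop
endfacet
facet normal 0.683 -0.601 -0.416
outer loop
vertex -1.335 2.575 1.602
vertex -1.022 1.15 4.173
vertex -2.242 0.9 2.532
endloop
endfacet
facet normal 0.683 -0.600 -0.416
outer loop
vertex -0.115 2.826 3.244
vertex -1.022 1.15 4.173
vertex -1.335 2.575 1.602
endloop
endfacet

endsolid


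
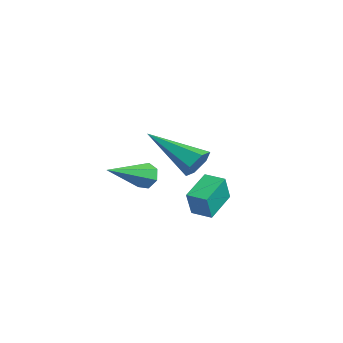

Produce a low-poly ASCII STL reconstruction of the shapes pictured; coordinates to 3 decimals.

solid 
facet normal -0.304 0.851 -0.428
outer loop
vertex -0.772 -2.284 -0.698
vertex -1.065 -2.599 -1.117
vertex -1.266 -2.404 -0.586
endloop
endfacet
facet normal 0.161 0.232 0.959
outer loop
vertex -0.772 -2.284 -0.698
vertex -1.266 -2.404 -0.586
vertex -0.455 -4.301 -0.263
endloop
endfacet
facet normal -0.305 0.851 -0.428
outer loop
vertex -1.266 -2.404 -0.586
vertex -1.065 -2.599 -1.117
vertex -1.608 -2.671 -0.873
endloop
endfacet
facet normal -0.585 -0.113 0.803
outer loop
vertex -1.266 -2.404 -0.586
vertex -1.608 -2.671 -0.873
vertex -0.455 -4.301 -0.263
endloop
endfacet
facet normal -0.304 0.852 -0.426
outer loop
vertex -1.608 -2.671 -0.873
vertex -1.065 -2.599 -1.117
vertex -1.542 -2.883 -1.344
endloop
endfacet
facet normal -0.832 -0.541 0.127
outer loop
vertex -1.608 -2.671 -0.873
vertex -1.542 -2.883 -1.344
vertex -0.455 -4.301 -0.263
endloop
endfacet
facet normal -0.304 0.852 -0.426
outer loop
vertex -1.542 -2.883 -1.344
vertex -1.065 -2.599 -1.117
vertex -1.116 -2.881 -1.644
endloop
endfacet
facet normal -0.392 -0.729 -0.562
outer loop
vertex -1.542 -2.883 -1.344
vertex -1.116 -2.881 -1.644
vertex -0.455 -4.301 -0.263
endloop
endfacet
facet normal -0.305 0.852 -0.426
outer loop
vertex -1.116 -2.881 -1.644
vertex -1.065 -2.599 -1.117
vertex -0.652 -2.666 -1.547
endloop
endfacet
facet normal 0.403 -0.535 -0.743
outer loop
vertex -1.116 -2.881 -1.644
vertex -0.652 -2.666 -1.547
vertex -0.455 -4.301 -0.263
endloop
endfacet
facet normal -0.306 0.851 -0.427
outer loop
vertex -0.652 -2.666 -1.547
vertex -1.065 -2.599 -1.117
vertex -0.499 -2.4 -1.126
endloop
endfacet
facet normal 0.954 -0.105 -0.280
outer loop
vertex -0.652 -2.666 -1.547
vertex -0.499 -2.4 -1.126
vertex -0.455 -4.301 -0.263
endloop
endfacet
facet normal -0.306 0.851 -0.426
outer loop
vertex -0.499 -2.4 -1.126
vertex -1.065 -2.599 -1.117
vertex -0.772 -2.284 -0.698
endloop
endfacet
facet normal 0.847 0.236 0.476
outer loop
vertex -0.499 -2.4 -1.126
vertex -0.772 -2.284 -0.698
vertex -0.455 -4.301 -0.263
endloop
endfacet
facet normal -0.795 -0.605 0.039
outer loop
vertex 1.923 -2.284 -0.802
vertex 1.188 -1.286 -0.293
vertex 1.628 -1.964 -1.856
endloop
endfacet
facet normal 0.549 -0.745 -0.380
outer loop
vertex 2.272 -1.474 -1.887
vertex 1.923 -2.284 -0.802
vertex 1.628 -1.964 -1.856
endloop
endfacet
facet normal -0.795 -0.605 0.039
outer loop
vertex 1.628 -1.964 -1.856
vertex 1.188 -1.286 -0.293
vertex 0.893 -0.966 -1.346
endloop
endfacet
facet normal -0.259 0.282 -0.924
outer loop
vertex 0.893 -0.966 -1.346
vertex 2.272 -1.474 -1.887
vertex 1.628 -1.964 -1.856
endloop
endfacet
facet normal 0.258 -0.281 0.924
outer loop
vertex 1.923 -2.284 -0.802
vertex 1.832 -0.796 -0.324
vertex 1.188 -1.286 -0.293
endloop
endfacet
facet normal 0.548 -0.745 -0.380
outer loop
vertex 2.567 -1.794 -0.834
vertex 1.923 -2.284 -0.802
vertex 2.272 -1.474 -1.887
endloop
endfacet
facet normal 0.260 -0.281 0.924
outer loop
vertex 2.567 -1.794 -0.834
vertex 1.832 -0.796 -0.324
vertex 1.923 -2.284 -0.802
endloop
endfacet
facet normal -0.548 0.745 0.380
outer loop
vertex 1.188 -1.286 -0.293
vertex 1.832 -0.796 -0.324
vertex 0.893 -0.966 -1.346
endloop
endfacet
facet normal -0.259 0.280 -0.924
outer loop
vertex 1.537 -0.476 -1.378
vertex 2.272 -1.474 -1.887
vertex 0.893 -0.966 -1.346
endloop
endfacet
facet normal -0.548 0.745 0.380
outer loop
vertex 0.893 -0.966 -1.346
vertex 1.832 -0.796 -0.324
vertex 1.537 -0.476 -1.378
endloop
endfacet
facet normal 0.795 0.605 -0.039
outer loop
vertex 1.537 -0.476 -1.378
vertex 2.567 -1.794 -0.834
vertex 2.272 -1.474 -1.887
endloop
endfacet
facet normal 0.795 0.605 -0.039
outer loop
vertex 1.832 -0.796 -0.324
vertex 2.567 -1.794 -0.834
vertex 1.537 -0.476 -1.378
endloop
endfacet
facet normal 0.713 0.543 -0.443
outer loop
vertex 4.058 -2.604 2.049
vertex 3.717 -2.597 1.508
vertex 3.635 -2.135 1.943
endloop
endfacet
facet normal 0.051 0.264 0.963
outer loop
vertex 4.058 -2.604 2.049
vertex 3.635 -2.135 1.943
vertex 2.163 -3.783 2.472
endloop
endfacet
facet normal 0.713 0.543 -0.443
outer loop
vertex 3.635 -2.135 1.943
vertex 3.717 -2.597 1.508
vertex 3.294 -2.129 1.401
endloop
endfacet
facet normal -0.618 0.679 0.396
outer loop
vertex 3.635 -2.135 1.943
vertex 3.294 -2.129 1.401
vertex 2.163 -3.783 2.472
endloop
endfacet
facet normal 0.713 0.543 -0.443
outer loop
vertex 3.294 -2.129 1.401
vertex 3.717 -2.597 1.508
vertex 3.376 -2.591 0.966
endloop
endfacet
facet normal -0.844 0.281 -0.457
outer loop
vertex 3.294 -2.129 1.401
vertex 3.376 -2.591 0.966
vertex 2.163 -3.783 2.472
endloop
endfacet
facet normal 0.713 0.544 -0.442
outer loop
vertex 3.376 -2.591 0.966
vertex 3.717 -2.597 1.508
vertex 3.8 -3.06 1.072
endloop
endfacet
facet normal -0.402 -0.532 -0.745
outer loop
vertex 3.376 -2.591 0.966
vertex 3.8 -3.06 1.072
vertex 2.163 -3.783 2.472
endloop
endfacet
facet normal 0.714 0.544 -0.442
outer loop
vertex 3.8 -3.06 1.072
vertex 3.717 -2.597 1.508
vertex 4.14 -3.066 1.614
endloop
endfacet
facet normal 0.266 -0.947 -0.178
outer loop
vertex 3.8 -3.06 1.072
vertex 4.14 -3.066 1.614
vertex 2.163 -3.783 2.472
endloop
endfacet
facet normal 0.713 0.543 -0.443
outer loop
vertex 4.14 -3.066 1.614
vertex 3.717 -2.597 1.508
vertex 4.058 -2.604 2.049
endloop
endfacet
facet normal 0.492 -0.549 0.676
outer loop
vertex 4.14 -3.066 1.614
vertex 4.058 -2.604 2.049
vertex 2.163 -3.783 2.472
endloop
endfacet

endsolid


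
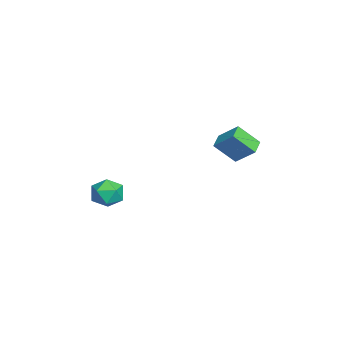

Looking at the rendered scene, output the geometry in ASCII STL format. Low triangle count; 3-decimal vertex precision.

solid 
facet normal -0.829 0.549 0.107
outer loop
vertex -2.239 -2.003 -3.254
vertex -2.468 -2.494 -2.504
vertex -1.951 -1.731 -2.418
endloop
endfacet
facet normal -0.308 0.931 -0.197
outer loop
vertex -2.239 -2.003 -3.254
vertex -1.951 -1.731 -2.418
vertex -1.375 -1.693 -3.14
endloop
endfacet
facet normal -0.109 0.597 -0.795
outer loop
vertex -2.239 -2.003 -3.254
vertex -1.375 -1.693 -3.14
vertex -1.535 -2.432 -3.673
endloop
endfacet
facet normal -0.507 0.009 -0.862
outer loop
vertex -2.239 -2.003 -3.254
vertex -1.535 -2.432 -3.673
vertex -2.211 -2.927 -3.28
endloop
endfacet
facet normal -0.952 -0.020 -0.304
outer loop
vertex -2.239 -2.003 -3.254
vertex -2.211 -2.927 -3.28
vertex -2.468 -2.494 -2.504
endloop
endfacet
facet normal 0.250 0.936 0.249
outer loop
vertex -1.375 -1.693 -3.14
vertex -1.951 -1.731 -2.418
vertex -1.069 -1.993 -2.32
endloop
endfacet
facet normal -0.593 0.318 0.740
outer loop
vertex -1.951 -1.731 -2.418
vertex -2.468 -2.494 -2.504
vertex -1.745 -2.488 -1.927
endloop
endfacet
facet normal -0.793 -0.605 0.075
outer loop
vertex -2.468 -2.494 -2.504
vertex -2.211 -2.927 -3.28
vertex -1.905 -3.227 -2.46
endloop
endfacet
facet normal -0.073 -0.557 -0.827
outer loop
vertex -2.211 -2.927 -3.28
vertex -1.535 -2.432 -3.673
vertex -1.329 -3.189 -3.182
endloop
endfacet
facet normal 0.571 0.395 -0.720
outer loop
vertex -1.535 -2.432 -3.673
vertex -1.375 -1.693 -3.14
vertex -0.812 -2.426 -3.096
endloop
endfacet
facet normal 0.507 -0.009 0.862
outer loop
vertex -1.041 -2.917 -2.346
vertex -1.069 -1.993 -2.32
vertex -1.745 -2.488 -1.927
endloop
endfacet
facet normal 0.109 -0.597 0.795
outer loop
vertex -1.041 -2.917 -2.346
vertex -1.745 -2.488 -1.927
vertex -1.905 -3.227 -2.46
endloop
endfacet
facet normal 0.308 -0.931 0.197
outer loop
vertex -1.041 -2.917 -2.346
vertex -1.905 -3.227 -2.46
vertex -1.329 -3.189 -3.182
endloop
endfacet
facet normal 0.829 -0.549 -0.107
outer loop
vertex -1.041 -2.917 -2.346
vertex -1.329 -3.189 -3.182
vertex -0.812 -2.426 -3.096
endloop
endfacet
facet normal 0.952 0.020 0.304
outer loop
vertex -1.041 -2.917 -2.346
vertex -0.812 -2.426 -3.096
vertex -1.069 -1.993 -2.32
endloop
endfacet
facet normal 0.073 0.557 0.827
outer loop
vertex -1.745 -2.488 -1.927
vertex -1.069 -1.993 -2.32
vertex -1.951 -1.731 -2.418
endloop
endfacet
facet normal -0.571 -0.395 0.720
outer loop
vertex -1.905 -3.227 -2.46
vertex -1.745 -2.488 -1.927
vertex -2.468 -2.494 -2.504
endloop
endfacet
facet normal -0.250 -0.936 -0.249
outer loop
vertex -1.329 -3.189 -3.182
vertex -1.905 -3.227 -2.46
vertex -2.211 -2.927 -3.28
endloop
endfacet
facet normal 0.593 -0.318 -0.740
outer loop
vertex -0.812 -2.426 -3.096
vertex -1.329 -3.189 -3.182
vertex -1.535 -2.432 -3.673
endloop
endfacet
facet normal 0.793 0.605 -0.075
outer loop
vertex -1.069 -1.993 -2.32
vertex -0.812 -2.426 -3.096
vertex -1.375 -1.693 -3.14
endloop
endfacet
facet normal -0.928 0.248 0.278
outer loop
vertex -4.226 2.8 -0.1
vertex -3.698 3.743 0.821
vertex -4.263 3.872 -1.177
endloop
endfacet
facet normal -0.372 -0.664 -0.649
outer loop
vertex -3.382 3.637 -1.441
vertex -4.226 2.8 -0.1
vertex -4.263 3.872 -1.177
endloop
endfacet
facet normal -0.928 0.248 0.278
outer loop
vertex -4.263 3.872 -1.177
vertex -3.698 3.743 0.821
vertex -3.735 4.815 -0.256
endloop
endfacet
facet normal -0.024 0.705 -0.708
outer loop
vertex -3.735 4.815 -0.256
vertex -3.382 3.637 -1.441
vertex -4.263 3.872 -1.177
endloop
endfacet
facet normal 0.024 -0.705 0.708
outer loop
vertex -4.226 2.8 -0.1
vertex -2.817 3.508 0.557
vertex -3.698 3.743 0.821
endloop
endfacet
facet normal -0.372 -0.664 -0.649
outer loop
vertex -3.345 2.565 -0.364
vertex -4.226 2.8 -0.1
vertex -3.382 3.637 -1.441
endloop
endfacet
facet normal 0.024 -0.705 0.708
outer loop
vertex -3.345 2.565 -0.364
vertex -2.817 3.508 0.557
vertex -4.226 2.8 -0.1
endloop
endfacet
facet normal 0.372 0.664 0.649
outer loop
vertex -3.698 3.743 0.821
vertex -2.817 3.508 0.557
vertex -3.735 4.815 -0.256
endloop
endfacet
facet normal -0.024 0.705 -0.708
outer loop
vertex -2.854 4.58 -0.52
vertex -3.382 3.637 -1.441
vertex -3.735 4.815 -0.256
endloop
endfacet
facet normal 0.372 0.664 0.649
outer loop
vertex -3.735 4.815 -0.256
vertex -2.817 3.508 0.557
vertex -2.854 4.58 -0.52
endloop
endfacet
facet normal 0.928 -0.248 -0.278
outer loop
vertex -2.854 4.58 -0.52
vertex -3.345 2.565 -0.364
vertex -3.382 3.637 -1.441
endloop
endfacet
facet normal 0.928 -0.248 -0.278
outer loop
vertex -2.817 3.508 0.557
vertex -3.345 2.565 -0.364
vertex -2.854 4.58 -0.52
endloop
endfacet

endsolid


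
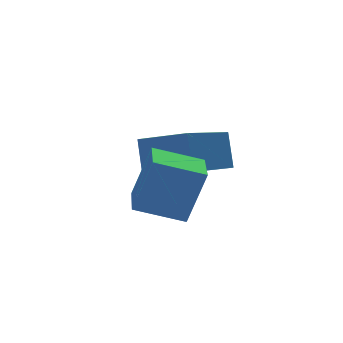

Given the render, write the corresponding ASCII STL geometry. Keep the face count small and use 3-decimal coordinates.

solid 
facet normal -0.891 -0.369 0.263
outer loop
vertex 0.626 -0.785 0.388
vertex -0.238 0.836 -0.264
vertex 0.491 -1.374 -0.897
endloop
endfacet
facet normal 0.444 -0.831 0.334
outer loop
vertex 2.318 -0.616 -1.436
vertex 0.626 -0.785 0.388
vertex 0.491 -1.374 -0.897
endloop
endfacet
facet normal -0.891 -0.369 0.263
outer loop
vertex 0.491 -1.374 -0.897
vertex -0.238 0.836 -0.264
vertex -0.373 0.248 -1.549
endloop
endfacet
facet normal -0.095 -0.414 -0.905
outer loop
vertex -0.373 0.248 -1.549
vertex 2.318 -0.616 -1.436
vertex 0.491 -1.374 -0.897
endloop
endfacet
facet normal 0.095 0.415 0.905
outer loop
vertex 0.626 -0.785 0.388
vertex 1.589 1.594 -0.803
vertex -0.238 0.836 -0.264
endloop
endfacet
facet normal 0.443 -0.832 0.334
outer loop
vertex 2.453 -0.028 -0.151
vertex 0.626 -0.785 0.388
vertex 2.318 -0.616 -1.436
endloop
endfacet
facet normal 0.095 0.415 0.905
outer loop
vertex 2.453 -0.028 -0.151
vertex 1.589 1.594 -0.803
vertex 0.626 -0.785 0.388
endloop
endfacet
facet normal -0.444 0.832 -0.334
outer loop
vertex -0.238 0.836 -0.264
vertex 1.589 1.594 -0.803
vertex -0.373 0.248 -1.549
endloop
endfacet
facet normal -0.095 -0.415 -0.905
outer loop
vertex 1.454 1.005 -2.088
vertex 2.318 -0.616 -1.436
vertex -0.373 0.248 -1.549
endloop
endfacet
facet normal -0.443 0.832 -0.335
outer loop
vertex -0.373 0.248 -1.549
vertex 1.589 1.594 -0.803
vertex 1.454 1.005 -2.088
endloop
endfacet
facet normal 0.891 0.369 -0.263
outer loop
vertex 1.454 1.005 -2.088
vertex 2.453 -0.028 -0.151
vertex 2.318 -0.616 -1.436
endloop
endfacet
facet normal 0.891 0.369 -0.263
outer loop
vertex 1.589 1.594 -0.803
vertex 2.453 -0.028 -0.151
vertex 1.454 1.005 -2.088
endloop
endfacet
facet normal -0.846 0.432 0.312
outer loop
vertex -1.545 -2.714 0.264
vertex -0.792 -1.181 0.182
vertex -2.124 -2.527 -1.568
endloop
endfacet
facet normal -0.440 -0.897 0.047
outer loop
vertex -0.728 -3.239 -2.082
vertex -1.545 -2.714 0.264
vertex -2.124 -2.527 -1.568
endloop
endfacet
facet normal -0.846 0.432 0.312
outer loop
vertex -2.124 -2.527 -1.568
vertex -0.792 -1.181 0.182
vertex -1.371 -0.993 -1.649
endloop
endfacet
facet normal -0.300 0.097 -0.949
outer loop
vertex -1.371 -0.993 -1.649
vertex -0.728 -3.239 -2.082
vertex -2.124 -2.527 -1.568
endloop
endfacet
facet normal 0.300 -0.097 0.949
outer loop
vertex -1.545 -2.714 0.264
vertex 0.604 -1.893 -0.332
vertex -0.792 -1.181 0.182
endloop
endfacet
facet normal -0.440 -0.897 0.047
outer loop
vertex -0.149 -3.427 -0.251
vertex -1.545 -2.714 0.264
vertex -0.728 -3.239 -2.082
endloop
endfacet
facet normal 0.300 -0.097 0.949
outer loop
vertex -0.149 -3.427 -0.251
vertex 0.604 -1.893 -0.332
vertex -1.545 -2.714 0.264
endloop
endfacet
facet normal 0.440 0.897 -0.047
outer loop
vertex -0.792 -1.181 0.182
vertex 0.604 -1.893 -0.332
vertex -1.371 -0.993 -1.649
endloop
endfacet
facet normal -0.301 0.097 -0.949
outer loop
vertex 0.025 -1.706 -2.164
vertex -0.728 -3.239 -2.082
vertex -1.371 -0.993 -1.649
endloop
endfacet
facet normal 0.440 0.897 -0.048
outer loop
vertex -1.371 -0.993 -1.649
vertex 0.604 -1.893 -0.332
vertex 0.025 -1.706 -2.164
endloop
endfacet
facet normal 0.846 -0.432 -0.312
outer loop
vertex 0.025 -1.706 -2.164
vertex -0.149 -3.427 -0.251
vertex -0.728 -3.239 -2.082
endloop
endfacet
facet normal 0.846 -0.432 -0.312
outer loop
vertex 0.604 -1.893 -0.332
vertex -0.149 -3.427 -0.251
vertex 0.025 -1.706 -2.164
endloop
endfacet

endsolid


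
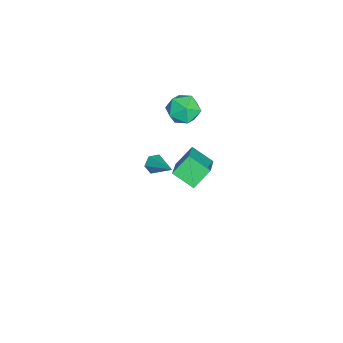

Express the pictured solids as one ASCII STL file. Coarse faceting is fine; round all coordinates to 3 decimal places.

solid 
facet normal -0.658 -0.543 -0.521
outer loop
vertex -2.268 -3.583 -2.373
vertex -2.586 -3.098 -2.477
vertex -2.159 -3.256 -2.852
endloop
endfacet
facet normal 0.877 -0.466 -0.118
outer loop
vertex -2.268 -3.583 -2.373
vertex -2.159 -3.256 -2.852
vertex -1.354 -2.082 -1.503
endloop
endfacet
facet normal -0.659 -0.543 -0.521
outer loop
vertex -2.159 -3.256 -2.852
vertex -2.586 -3.098 -2.477
vertex -2.477 -2.77 -2.956
endloop
endfacet
facet normal 0.680 0.302 -0.668
outer loop
vertex -2.159 -3.256 -2.852
vertex -2.477 -2.77 -2.956
vertex -1.354 -2.082 -1.503
endloop
endfacet
facet normal -0.659 -0.543 -0.521
outer loop
vertex -2.477 -2.77 -2.956
vertex -2.586 -3.098 -2.477
vertex -2.904 -2.612 -2.581
endloop
endfacet
facet normal -0.025 0.911 -0.412
outer loop
vertex -2.477 -2.77 -2.956
vertex -2.904 -2.612 -2.581
vertex -1.354 -2.082 -1.503
endloop
endfacet
facet normal -0.659 -0.543 -0.520
outer loop
vertex -2.904 -2.612 -2.581
vertex -2.586 -3.098 -2.477
vertex -3.013 -2.939 -2.102
endloop
endfacet
facet normal -0.530 0.752 0.393
outer loop
vertex -2.904 -2.612 -2.581
vertex -3.013 -2.939 -2.102
vertex -1.354 -2.082 -1.503
endloop
endfacet
facet normal -0.659 -0.542 -0.521
outer loop
vertex -3.013 -2.939 -2.102
vertex -2.586 -3.098 -2.477
vertex -2.695 -3.425 -1.999
endloop
endfacet
facet normal -0.332 -0.017 0.943
outer loop
vertex -3.013 -2.939 -2.102
vertex -2.695 -3.425 -1.999
vertex -1.354 -2.082 -1.503
endloop
endfacet
facet normal -0.658 -0.543 -0.522
outer loop
vertex -2.695 -3.425 -1.999
vertex -2.586 -3.098 -2.477
vertex -2.268 -3.583 -2.373
endloop
endfacet
facet normal 0.371 -0.624 0.687
outer loop
vertex -2.695 -3.425 -1.999
vertex -2.268 -3.583 -2.373
vertex -1.354 -2.082 -1.503
endloop
endfacet
facet normal -0.839 -0.023 -0.543
outer loop
vertex 1.829 -0.74 3.899
vertex 2.196 0.287 3.289
vertex 2.388 -1.434 3.065
endloop
endfacet
facet normal -0.294 -0.822 0.487
outer loop
vertex 4.124 -1.387 4.191
vertex 1.829 -0.74 3.899
vertex 2.388 -1.434 3.065
endloop
endfacet
facet normal -0.839 -0.023 -0.544
outer loop
vertex 2.388 -1.434 3.065
vertex 2.196 0.287 3.289
vertex 2.755 -0.407 2.456
endloop
endfacet
facet normal 0.458 -0.569 -0.683
outer loop
vertex 2.755 -0.407 2.456
vertex 4.124 -1.387 4.191
vertex 2.388 -1.434 3.065
endloop
endfacet
facet normal -0.458 0.569 0.683
outer loop
vertex 1.829 -0.74 3.899
vertex 3.932 0.334 4.415
vertex 2.196 0.287 3.289
endloop
endfacet
facet normal -0.294 -0.822 0.488
outer loop
vertex 3.565 -0.693 5.024
vertex 1.829 -0.74 3.899
vertex 4.124 -1.387 4.191
endloop
endfacet
facet normal -0.458 0.569 0.683
outer loop
vertex 3.565 -0.693 5.024
vertex 3.932 0.334 4.415
vertex 1.829 -0.74 3.899
endloop
endfacet
facet normal 0.294 0.822 -0.488
outer loop
vertex 2.196 0.287 3.289
vertex 3.932 0.334 4.415
vertex 2.755 -0.407 2.456
endloop
endfacet
facet normal 0.458 -0.569 -0.683
outer loop
vertex 4.491 -0.36 3.581
vertex 4.124 -1.387 4.191
vertex 2.755 -0.407 2.456
endloop
endfacet
facet normal 0.294 0.822 -0.487
outer loop
vertex 2.755 -0.407 2.456
vertex 3.932 0.334 4.415
vertex 4.491 -0.36 3.581
endloop
endfacet
facet normal 0.839 0.023 0.544
outer loop
vertex 4.491 -0.36 3.581
vertex 3.565 -0.693 5.024
vertex 4.124 -1.387 4.191
endloop
endfacet
facet normal 0.839 0.023 0.544
outer loop
vertex 3.932 0.334 4.415
vertex 3.565 -0.693 5.024
vertex 4.491 -0.36 3.581
endloop
endfacet
facet normal 0.189 0.670 0.718
outer loop
vertex -1.753 -0.706 3.1
vertex -2.271 -1.231 3.726
vertex -1.322 -1.393 3.628
endloop
endfacet
facet normal 0.724 0.644 0.247
outer loop
vertex -1.753 -0.706 3.1
vertex -1.322 -1.393 3.628
vertex -1.096 -1.289 2.694
endloop
endfacet
facet normal 0.459 0.794 -0.398
outer loop
vertex -1.753 -0.706 3.1
vertex -1.096 -1.289 2.694
vertex -1.905 -1.062 2.214
endloop
endfacet
facet normal -0.241 0.914 -0.326
outer loop
vertex -1.753 -0.706 3.1
vertex -1.905 -1.062 2.214
vertex -2.631 -1.026 2.852
endloop
endfacet
facet normal -0.408 0.837 0.364
outer loop
vertex -1.753 -0.706 3.1
vertex -2.631 -1.026 2.852
vertex -2.271 -1.231 3.726
endloop
endfacet
facet normal 0.972 -0.026 0.232
outer loop
vertex -1.096 -1.289 2.694
vertex -1.322 -1.393 3.628
vertex -1.209 -2.174 3.068
endloop
endfacet
facet normal 0.106 0.017 0.994
outer loop
vertex -1.322 -1.393 3.628
vertex -2.271 -1.231 3.726
vertex -1.935 -2.138 3.706
endloop
endfacet
facet normal -0.860 0.288 0.422
outer loop
vertex -2.271 -1.231 3.726
vertex -2.631 -1.026 2.852
vertex -2.744 -1.911 3.226
endloop
endfacet
facet normal -0.590 0.413 -0.694
outer loop
vertex -2.631 -1.026 2.852
vertex -1.905 -1.062 2.214
vertex -2.518 -1.807 2.292
endloop
endfacet
facet normal 0.543 0.219 -0.811
outer loop
vertex -1.905 -1.062 2.214
vertex -1.096 -1.289 2.694
vertex -1.569 -1.969 2.194
endloop
endfacet
facet normal 0.241 -0.914 0.326
outer loop
vertex -2.087 -2.494 2.82
vertex -1.209 -2.174 3.068
vertex -1.935 -2.138 3.706
endloop
endfacet
facet normal -0.459 -0.794 0.398
outer loop
vertex -2.087 -2.494 2.82
vertex -1.935 -2.138 3.706
vertex -2.744 -1.911 3.226
endloop
endfacet
facet normal -0.724 -0.644 -0.247
outer loop
vertex -2.087 -2.494 2.82
vertex -2.744 -1.911 3.226
vertex -2.518 -1.807 2.292
endloop
endfacet
facet normal -0.189 -0.670 -0.718
outer loop
vertex -2.087 -2.494 2.82
vertex -2.518 -1.807 2.292
vertex -1.569 -1.969 2.194
endloop
endfacet
facet normal 0.408 -0.837 -0.364
outer loop
vertex -2.087 -2.494 2.82
vertex -1.569 -1.969 2.194
vertex -1.209 -2.174 3.068
endloop
endfacet
facet normal 0.590 -0.413 0.694
outer loop
vertex -1.935 -2.138 3.706
vertex -1.209 -2.174 3.068
vertex -1.322 -1.393 3.628
endloop
endfacet
facet normal -0.543 -0.219 0.811
outer loop
vertex -2.744 -1.911 3.226
vertex -1.935 -2.138 3.706
vertex -2.271 -1.231 3.726
endloop
endfacet
facet normal -0.972 0.026 -0.232
outer loop
vertex -2.518 -1.807 2.292
vertex -2.744 -1.911 3.226
vertex -2.631 -1.026 2.852
endloop
endfacet
facet normal -0.106 -0.017 -0.994
outer loop
vertex -1.569 -1.969 2.194
vertex -2.518 -1.807 2.292
vertex -1.905 -1.062 2.214
endloop
endfacet
facet normal 0.860 -0.288 -0.422
outer loop
vertex -1.209 -2.174 3.068
vertex -1.569 -1.969 2.194
vertex -1.096 -1.289 2.694
endloop
endfacet

endsolid


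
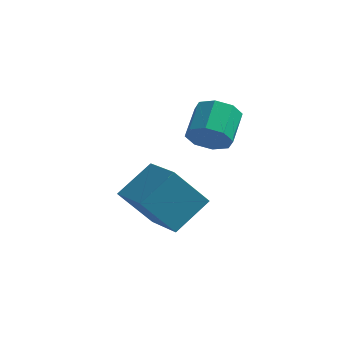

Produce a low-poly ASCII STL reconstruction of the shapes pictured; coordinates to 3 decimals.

solid 
facet normal 0.045 -0.881 -0.472
outer loop
vertex 0.123 -2.103 -1.309
vertex -0.555 -2.45 -0.725
vertex -0.555 -1.997 -1.571
endloop
endfacet
facet normal 0.382 0.451 -0.806
outer loop
vertex 0.123 -2.103 -1.309
vertex -0.555 -1.997 -1.571
vertex 0.053 -0.703 -0.559
endloop
endfacet
facet normal 0.383 0.451 -0.806
outer loop
vertex 0.053 -0.703 -0.559
vertex -0.555 -1.997 -1.571
vertex -0.625 -0.596 -0.821
endloop
endfacet
facet normal -0.044 0.880 0.472
outer loop
vertex 0.053 -0.703 -0.559
vertex -0.625 -0.596 -0.821
vertex -0.625 -1.05 0.025
endloop
endfacet
facet normal 0.044 -0.881 -0.472
outer loop
vertex -0.555 -1.997 -1.571
vertex -0.555 -2.45 -0.725
vertex -1.233 -2.156 -1.338
endloop
endfacet
facet normal -0.382 0.421 -0.823
outer loop
vertex -0.555 -1.997 -1.571
vertex -1.233 -2.156 -1.338
vertex -0.625 -0.596 -0.821
endloop
endfacet
facet normal -0.383 0.422 -0.822
outer loop
vertex -0.625 -0.596 -0.821
vertex -1.233 -2.156 -1.338
vertex -1.303 -0.756 -0.587
endloop
endfacet
facet normal -0.045 0.880 0.472
outer loop
vertex -0.625 -0.596 -0.821
vertex -1.303 -0.756 -0.587
vertex -0.625 -1.05 0.025
endloop
endfacet
facet normal 0.044 -0.881 -0.471
outer loop
vertex -1.233 -2.156 -1.338
vertex -0.555 -2.45 -0.725
vertex -1.514 -2.487 -0.745
endloop
endfacet
facet normal -0.923 0.145 -0.356
outer loop
vertex -1.233 -2.156 -1.338
vertex -1.514 -2.487 -0.745
vertex -1.303 -0.756 -0.587
endloop
endfacet
facet normal -0.923 0.145 -0.357
outer loop
vertex -1.303 -0.756 -0.587
vertex -1.514 -2.487 -0.745
vertex -1.584 -1.087 0.005
endloop
endfacet
facet normal -0.044 0.881 0.472
outer loop
vertex -1.303 -0.756 -0.587
vertex -1.584 -1.087 0.005
vertex -0.625 -1.05 0.025
endloop
endfacet
facet normal 0.044 -0.880 -0.472
outer loop
vertex -1.514 -2.487 -0.745
vertex -0.555 -2.45 -0.725
vertex -1.233 -2.797 -0.141
endloop
endfacet
facet normal -0.923 -0.217 0.318
outer loop
vertex -1.514 -2.487 -0.745
vertex -1.233 -2.797 -0.141
vertex -1.584 -1.087 0.005
endloop
endfacet
facet normal -0.923 -0.217 0.318
outer loop
vertex -1.584 -1.087 0.005
vertex -1.233 -2.797 -0.141
vertex -1.303 -1.397 0.609
endloop
endfacet
facet normal -0.044 0.880 0.472
outer loop
vertex -1.584 -1.087 0.005
vertex -1.303 -1.397 0.609
vertex -0.625 -1.05 0.025
endloop
endfacet
facet normal 0.044 -0.880 -0.472
outer loop
vertex -1.233 -2.797 -0.141
vertex -0.555 -2.45 -0.725
vertex -0.555 -2.904 0.121
endloop
endfacet
facet normal -0.383 -0.451 0.806
outer loop
vertex -1.233 -2.797 -0.141
vertex -0.555 -2.904 0.121
vertex -1.303 -1.397 0.609
endloop
endfacet
facet normal -0.382 -0.451 0.807
outer loop
vertex -1.303 -1.397 0.609
vertex -0.555 -2.904 0.121
vertex -0.625 -1.503 0.871
endloop
endfacet
facet normal -0.045 0.881 0.472
outer loop
vertex -1.303 -1.397 0.609
vertex -0.625 -1.503 0.871
vertex -0.625 -1.05 0.025
endloop
endfacet
facet normal 0.045 -0.880 -0.472
outer loop
vertex -0.555 -2.904 0.121
vertex -0.555 -2.45 -0.725
vertex 0.123 -2.744 -0.113
endloop
endfacet
facet normal 0.383 -0.421 0.822
outer loop
vertex -0.555 -2.904 0.121
vertex 0.123 -2.744 -0.113
vertex -0.625 -1.503 0.871
endloop
endfacet
facet normal 0.382 -0.422 0.822
outer loop
vertex -0.625 -1.503 0.871
vertex 0.123 -2.744 -0.113
vertex 0.053 -1.344 0.638
endloop
endfacet
facet normal -0.044 0.881 0.472
outer loop
vertex -0.625 -1.503 0.871
vertex 0.053 -1.344 0.638
vertex -0.625 -1.05 0.025
endloop
endfacet
facet normal 0.044 -0.881 -0.472
outer loop
vertex 0.123 -2.744 -0.113
vertex -0.555 -2.45 -0.725
vertex 0.404 -2.413 -0.705
endloop
endfacet
facet normal 0.923 -0.145 0.357
outer loop
vertex 0.123 -2.744 -0.113
vertex 0.404 -2.413 -0.705
vertex 0.053 -1.344 0.638
endloop
endfacet
facet normal 0.923 -0.145 0.357
outer loop
vertex 0.053 -1.344 0.638
vertex 0.404 -2.413 -0.705
vertex 0.334 -1.013 0.045
endloop
endfacet
facet normal -0.044 0.881 0.471
outer loop
vertex 0.053 -1.344 0.638
vertex 0.334 -1.013 0.045
vertex -0.625 -1.05 0.025
endloop
endfacet
facet normal 0.044 -0.880 -0.472
outer loop
vertex 0.404 -2.413 -0.705
vertex -0.555 -2.45 -0.725
vertex 0.123 -2.103 -1.309
endloop
endfacet
facet normal 0.923 0.217 -0.318
outer loop
vertex 0.404 -2.413 -0.705
vertex 0.123 -2.103 -1.309
vertex 0.334 -1.013 0.045
endloop
endfacet
facet normal 0.923 0.217 -0.318
outer loop
vertex 0.334 -1.013 0.045
vertex 0.123 -2.103 -1.309
vertex 0.053 -0.703 -0.559
endloop
endfacet
facet normal -0.044 0.880 0.472
outer loop
vertex 0.334 -1.013 0.045
vertex 0.053 -0.703 -0.559
vertex -0.625 -1.05 0.025
endloop
endfacet
facet normal -0.449 -0.701 -0.554
outer loop
vertex -2.464 -4.946 -3.253
vertex -3.943 -3.473 -3.917
vertex -1.206 -4.435 -4.92
endloop
endfacet
facet normal 0.675 -0.672 0.303
outer loop
vertex -0.317 -3.047 -3.823
vertex -2.464 -4.946 -3.253
vertex -1.206 -4.435 -4.92
endloop
endfacet
facet normal -0.449 -0.701 -0.554
outer loop
vertex -1.206 -4.435 -4.92
vertex -3.943 -3.473 -3.917
vertex -2.685 -2.962 -5.584
endloop
endfacet
facet normal 0.585 0.238 -0.775
outer loop
vertex -2.685 -2.962 -5.584
vertex -0.317 -3.047 -3.823
vertex -1.206 -4.435 -4.92
endloop
endfacet
facet normal -0.585 -0.238 0.775
outer loop
vertex -2.464 -4.946 -3.253
vertex -3.054 -2.085 -2.82
vertex -3.943 -3.473 -3.917
endloop
endfacet
facet normal 0.675 -0.672 0.303
outer loop
vertex -1.575 -3.558 -2.156
vertex -2.464 -4.946 -3.253
vertex -0.317 -3.047 -3.823
endloop
endfacet
facet normal -0.585 -0.238 0.775
outer loop
vertex -1.575 -3.558 -2.156
vertex -3.054 -2.085 -2.82
vertex -2.464 -4.946 -3.253
endloop
endfacet
facet normal -0.675 0.672 -0.303
outer loop
vertex -3.943 -3.473 -3.917
vertex -3.054 -2.085 -2.82
vertex -2.685 -2.962 -5.584
endloop
endfacet
facet normal 0.585 0.238 -0.775
outer loop
vertex -1.796 -1.574 -4.487
vertex -0.317 -3.047 -3.823
vertex -2.685 -2.962 -5.584
endloop
endfacet
facet normal -0.675 0.672 -0.303
outer loop
vertex -2.685 -2.962 -5.584
vertex -3.054 -2.085 -2.82
vertex -1.796 -1.574 -4.487
endloop
endfacet
facet normal 0.449 0.701 0.554
outer loop
vertex -1.796 -1.574 -4.487
vertex -1.575 -3.558 -2.156
vertex -0.317 -3.047 -3.823
endloop
endfacet
facet normal 0.449 0.701 0.554
outer loop
vertex -3.054 -2.085 -2.82
vertex -1.575 -3.558 -2.156
vertex -1.796 -1.574 -4.487
endloop
endfacet

endsolid


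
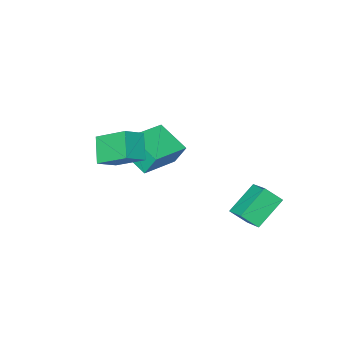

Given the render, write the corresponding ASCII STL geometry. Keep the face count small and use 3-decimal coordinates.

solid 
facet normal -0.571 0.487 -0.661
outer loop
vertex -2.149 3.608 -2.904
vertex -0.941 3.739 -3.85
vertex -2.458 2.504 -3.451
endloop
endfacet
facet normal -0.784 -0.085 0.615
outer loop
vertex -1.939 2.061 -2.85
vertex -2.149 3.608 -2.904
vertex -2.458 2.504 -3.451
endloop
endfacet
facet normal -0.571 0.488 -0.661
outer loop
vertex -2.458 2.504 -3.451
vertex -0.941 3.739 -3.85
vertex -1.25 2.636 -4.397
endloop
endfacet
facet normal -0.243 -0.869 -0.431
outer loop
vertex -1.25 2.636 -4.397
vertex -1.939 2.061 -2.85
vertex -2.458 2.504 -3.451
endloop
endfacet
facet normal 0.243 0.869 0.431
outer loop
vertex -2.149 3.608 -2.904
vertex -0.422 3.296 -3.249
vertex -0.941 3.739 -3.85
endloop
endfacet
facet normal -0.784 -0.085 0.615
outer loop
vertex -1.63 3.164 -2.303
vertex -2.149 3.608 -2.904
vertex -1.939 2.061 -2.85
endloop
endfacet
facet normal 0.243 0.869 0.432
outer loop
vertex -1.63 3.164 -2.303
vertex -0.422 3.296 -3.249
vertex -2.149 3.608 -2.904
endloop
endfacet
facet normal 0.784 0.085 -0.615
outer loop
vertex -0.941 3.739 -3.85
vertex -0.422 3.296 -3.249
vertex -1.25 2.636 -4.397
endloop
endfacet
facet normal -0.244 -0.869 -0.431
outer loop
vertex -0.731 2.192 -3.796
vertex -1.939 2.061 -2.85
vertex -1.25 2.636 -4.397
endloop
endfacet
facet normal 0.784 0.085 -0.615
outer loop
vertex -1.25 2.636 -4.397
vertex -0.422 3.296 -3.249
vertex -0.731 2.192 -3.796
endloop
endfacet
facet normal 0.570 -0.488 0.661
outer loop
vertex -0.731 2.192 -3.796
vertex -1.63 3.164 -2.303
vertex -1.939 2.061 -2.85
endloop
endfacet
facet normal 0.571 -0.487 0.661
outer loop
vertex -0.422 3.296 -3.249
vertex -1.63 3.164 -2.303
vertex -0.731 2.192 -3.796
endloop
endfacet
facet normal -0.361 -0.605 0.710
outer loop
vertex 3.197 -0.803 0.229
vertex 2.716 0.43 1.035
vertex 2.361 -0.834 -0.222
endloop
endfacet
facet normal 0.310 -0.795 -0.520
outer loop
vertex 2.804 -0.09 -1.095
vertex 3.197 -0.803 0.229
vertex 2.361 -0.834 -0.222
endloop
endfacet
facet normal -0.360 -0.605 0.710
outer loop
vertex 2.361 -0.834 -0.222
vertex 2.716 0.43 1.035
vertex 1.88 0.399 0.585
endloop
endfacet
facet normal -0.880 -0.033 -0.474
outer loop
vertex 1.88 0.399 0.585
vertex 2.804 -0.09 -1.095
vertex 2.361 -0.834 -0.222
endloop
endfacet
facet normal 0.880 0.033 0.474
outer loop
vertex 3.197 -0.803 0.229
vertex 3.159 1.174 0.162
vertex 2.716 0.43 1.035
endloop
endfacet
facet normal 0.310 -0.796 -0.520
outer loop
vertex 3.64 -0.059 -0.645
vertex 3.197 -0.803 0.229
vertex 2.804 -0.09 -1.095
endloop
endfacet
facet normal 0.880 0.033 0.474
outer loop
vertex 3.64 -0.059 -0.645
vertex 3.159 1.174 0.162
vertex 3.197 -0.803 0.229
endloop
endfacet
facet normal -0.310 0.796 0.521
outer loop
vertex 2.716 0.43 1.035
vertex 3.159 1.174 0.162
vertex 1.88 0.399 0.585
endloop
endfacet
facet normal -0.880 -0.033 -0.474
outer loop
vertex 2.323 1.143 -0.289
vertex 2.804 -0.09 -1.095
vertex 1.88 0.399 0.585
endloop
endfacet
facet normal -0.310 0.796 0.520
outer loop
vertex 1.88 0.399 0.585
vertex 3.159 1.174 0.162
vertex 2.323 1.143 -0.289
endloop
endfacet
facet normal 0.360 0.605 -0.710
outer loop
vertex 2.323 1.143 -0.289
vertex 3.64 -0.059 -0.645
vertex 2.804 -0.09 -1.095
endloop
endfacet
facet normal 0.360 0.605 -0.710
outer loop
vertex 3.159 1.174 0.162
vertex 3.64 -0.059 -0.645
vertex 2.323 1.143 -0.289
endloop
endfacet
facet normal -0.962 -0.238 -0.138
outer loop
vertex -0.598 -2.088 -1.268
vertex -0.832 -0.742 -1.957
vertex -0.361 -2.516 -2.185
endloop
endfacet
facet normal 0.153 -0.880 0.450
outer loop
vertex 1.332 -2.098 -1.943
vertex -0.598 -2.088 -1.268
vertex -0.361 -2.516 -2.185
endloop
endfacet
facet normal -0.962 -0.238 -0.138
outer loop
vertex -0.361 -2.516 -2.185
vertex -0.832 -0.742 -1.957
vertex -0.595 -1.17 -2.874
endloop
endfacet
facet normal 0.228 -0.412 -0.882
outer loop
vertex -0.595 -1.17 -2.874
vertex 1.332 -2.098 -1.943
vertex -0.361 -2.516 -2.185
endloop
endfacet
facet normal -0.228 0.412 0.882
outer loop
vertex -0.598 -2.088 -1.268
vertex 0.861 -0.324 -1.715
vertex -0.832 -0.742 -1.957
endloop
endfacet
facet normal 0.153 -0.880 0.450
outer loop
vertex 1.095 -1.67 -1.026
vertex -0.598 -2.088 -1.268
vertex 1.332 -2.098 -1.943
endloop
endfacet
facet normal -0.228 0.412 0.882
outer loop
vertex 1.095 -1.67 -1.026
vertex 0.861 -0.324 -1.715
vertex -0.598 -2.088 -1.268
endloop
endfacet
facet normal -0.153 0.880 -0.450
outer loop
vertex -0.832 -0.742 -1.957
vertex 0.861 -0.324 -1.715
vertex -0.595 -1.17 -2.874
endloop
endfacet
facet normal 0.228 -0.412 -0.882
outer loop
vertex 1.098 -0.752 -2.632
vertex 1.332 -2.098 -1.943
vertex -0.595 -1.17 -2.874
endloop
endfacet
facet normal -0.153 0.880 -0.450
outer loop
vertex -0.595 -1.17 -2.874
vertex 0.861 -0.324 -1.715
vertex 1.098 -0.752 -2.632
endloop
endfacet
facet normal 0.962 0.238 0.138
outer loop
vertex 1.098 -0.752 -2.632
vertex 1.095 -1.67 -1.026
vertex 1.332 -2.098 -1.943
endloop
endfacet
facet normal 0.962 0.238 0.138
outer loop
vertex 0.861 -0.324 -1.715
vertex 1.095 -1.67 -1.026
vertex 1.098 -0.752 -2.632
endloop
endfacet

endsolid


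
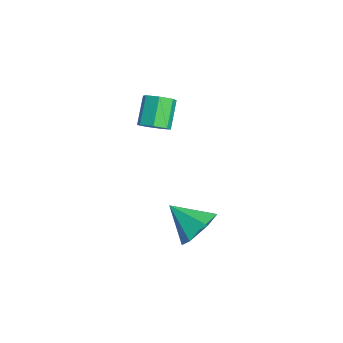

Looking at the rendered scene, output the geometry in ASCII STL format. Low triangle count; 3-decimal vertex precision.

solid 
facet normal 0.595 0.583 -0.554
outer loop
vertex 2.283 -0.05 -1.516
vertex 1.663 -0.198 -2.338
vertex 1.487 0.597 -1.69
endloop
endfacet
facet normal -0.062 0.188 0.980
outer loop
vertex 2.283 -0.05 -1.516
vertex 1.487 0.597 -1.69
vertex 0.657 -1.182 -1.402
endloop
endfacet
facet normal 0.595 0.583 -0.554
outer loop
vertex 1.487 0.597 -1.69
vertex 1.663 -0.198 -2.338
vertex 0.867 0.449 -2.512
endloop
endfacet
facet normal -0.756 0.432 0.492
outer loop
vertex 1.487 0.597 -1.69
vertex 0.867 0.449 -2.512
vertex 0.657 -1.182 -1.402
endloop
endfacet
facet normal 0.595 0.583 -0.554
outer loop
vertex 0.867 0.449 -2.512
vertex 1.663 -0.198 -2.338
vertex 1.043 -0.346 -3.16
endloop
endfacet
facet normal -0.973 -0.030 -0.228
outer loop
vertex 0.867 0.449 -2.512
vertex 1.043 -0.346 -3.16
vertex 0.657 -1.182 -1.402
endloop
endfacet
facet normal 0.595 0.582 -0.554
outer loop
vertex 1.043 -0.346 -3.16
vertex 1.663 -0.198 -2.338
vertex 1.838 -0.993 -2.985
endloop
endfacet
facet normal -0.498 -0.736 -0.459
outer loop
vertex 1.043 -0.346 -3.16
vertex 1.838 -0.993 -2.985
vertex 0.657 -1.182 -1.402
endloop
endfacet
facet normal 0.595 0.582 -0.554
outer loop
vertex 1.838 -0.993 -2.985
vertex 1.663 -0.198 -2.338
vertex 2.458 -0.845 -2.164
endloop
endfacet
facet normal 0.196 -0.980 0.029
outer loop
vertex 1.838 -0.993 -2.985
vertex 2.458 -0.845 -2.164
vertex 0.657 -1.182 -1.402
endloop
endfacet
facet normal 0.595 0.582 -0.554
outer loop
vertex 2.458 -0.845 -2.164
vertex 1.663 -0.198 -2.338
vertex 2.283 -0.05 -1.516
endloop
endfacet
facet normal 0.414 -0.519 0.748
outer loop
vertex 2.458 -0.845 -2.164
vertex 2.283 -0.05 -1.516
vertex 0.657 -1.182 -1.402
endloop
endfacet
facet normal 0.626 -0.349 -0.697
outer loop
vertex -2.461 -0.979 1.037
vertex -2.954 -0.83 0.52
vertex -2.424 -0.401 0.781
endloop
endfacet
facet normal 0.778 0.212 0.591
outer loop
vertex -2.461 -0.979 1.037
vertex -2.424 -0.401 0.781
vertex -3.393 -0.46 2.077
endloop
endfacet
facet normal 0.778 0.212 0.591
outer loop
vertex -3.393 -0.46 2.077
vertex -2.424 -0.401 0.781
vertex -3.356 0.118 1.821
endloop
endfacet
facet normal -0.626 0.349 0.698
outer loop
vertex -3.393 -0.46 2.077
vertex -3.356 0.118 1.821
vertex -3.886 -0.31 1.56
endloop
endfacet
facet normal 0.626 -0.348 -0.698
outer loop
vertex -2.424 -0.401 0.781
vertex -2.954 -0.83 0.52
vertex -2.786 -0.145 0.329
endloop
endfacet
facet normal 0.531 0.846 0.054
outer loop
vertex -2.424 -0.401 0.781
vertex -2.786 -0.145 0.329
vertex -3.356 0.118 1.821
endloop
endfacet
facet normal 0.531 0.846 0.054
outer loop
vertex -3.356 0.118 1.821
vertex -2.786 -0.145 0.329
vertex -3.718 0.374 1.369
endloop
endfacet
facet normal -0.625 0.349 0.698
outer loop
vertex -3.356 0.118 1.821
vertex -3.718 0.374 1.369
vertex -3.886 -0.31 1.56
endloop
endfacet
facet normal 0.626 -0.348 -0.698
outer loop
vertex -2.786 -0.145 0.329
vertex -2.954 -0.83 0.52
vertex -3.275 -0.405 0.02
endloop
endfacet
facet normal -0.116 0.843 -0.525
outer loop
vertex -2.786 -0.145 0.329
vertex -3.275 -0.405 0.02
vertex -3.718 0.374 1.369
endloop
endfacet
facet normal -0.116 0.843 -0.525
outer loop
vertex -3.718 0.374 1.369
vertex -3.275 -0.405 0.02
vertex -4.207 0.114 1.06
endloop
endfacet
facet normal -0.626 0.349 0.698
outer loop
vertex -3.718 0.374 1.369
vertex -4.207 0.114 1.06
vertex -3.886 -0.31 1.56
endloop
endfacet
facet normal 0.625 -0.349 -0.698
outer loop
vertex -3.275 -0.405 0.02
vertex -2.954 -0.83 0.52
vertex -3.522 -0.984 0.088
endloop
endfacet
facet normal -0.676 0.205 -0.708
outer loop
vertex -3.275 -0.405 0.02
vertex -3.522 -0.984 0.088
vertex -4.207 0.114 1.06
endloop
endfacet
facet normal -0.676 0.205 -0.708
outer loop
vertex -4.207 0.114 1.06
vertex -3.522 -0.984 0.088
vertex -4.454 -0.465 1.128
endloop
endfacet
facet normal -0.626 0.349 0.698
outer loop
vertex -4.207 0.114 1.06
vertex -4.454 -0.465 1.128
vertex -3.886 -0.31 1.56
endloop
endfacet
facet normal 0.625 -0.348 -0.698
outer loop
vertex -3.522 -0.984 0.088
vertex -2.954 -0.83 0.52
vertex -3.341 -1.447 0.481
endloop
endfacet
facet normal -0.726 -0.587 -0.358
outer loop
vertex -3.522 -0.984 0.088
vertex -3.341 -1.447 0.481
vertex -4.454 -0.465 1.128
endloop
endfacet
facet normal -0.726 -0.587 -0.359
outer loop
vertex -4.454 -0.465 1.128
vertex -3.341 -1.447 0.481
vertex -4.274 -0.928 1.521
endloop
endfacet
facet normal -0.626 0.349 0.698
outer loop
vertex -4.454 -0.465 1.128
vertex -4.274 -0.928 1.521
vertex -3.886 -0.31 1.56
endloop
endfacet
facet normal 0.626 -0.348 -0.698
outer loop
vertex -3.341 -1.447 0.481
vertex -2.954 -0.83 0.52
vertex -2.869 -1.445 0.903
endloop
endfacet
facet normal -0.230 -0.937 0.262
outer loop
vertex -3.341 -1.447 0.481
vertex -2.869 -1.445 0.903
vertex -4.274 -0.928 1.521
endloop
endfacet
facet normal -0.230 -0.937 0.262
outer loop
vertex -4.274 -0.928 1.521
vertex -2.869 -1.445 0.903
vertex -3.801 -0.926 1.943
endloop
endfacet
facet normal -0.625 0.348 0.699
outer loop
vertex -4.274 -0.928 1.521
vertex -3.801 -0.926 1.943
vertex -3.886 -0.31 1.56
endloop
endfacet
facet normal 0.626 -0.348 -0.698
outer loop
vertex -2.869 -1.445 0.903
vertex -2.954 -0.83 0.52
vertex -2.461 -0.979 1.037
endloop
endfacet
facet normal 0.440 -0.582 0.684
outer loop
vertex -2.869 -1.445 0.903
vertex -2.461 -0.979 1.037
vertex -3.801 -0.926 1.943
endloop
endfacet
facet normal 0.440 -0.582 0.684
outer loop
vertex -3.801 -0.926 1.943
vertex -2.461 -0.979 1.037
vertex -3.393 -0.46 2.077
endloop
endfacet
facet normal -0.626 0.348 0.698
outer loop
vertex -3.801 -0.926 1.943
vertex -3.393 -0.46 2.077
vertex -3.886 -0.31 1.56
endloop
endfacet

endsolid
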